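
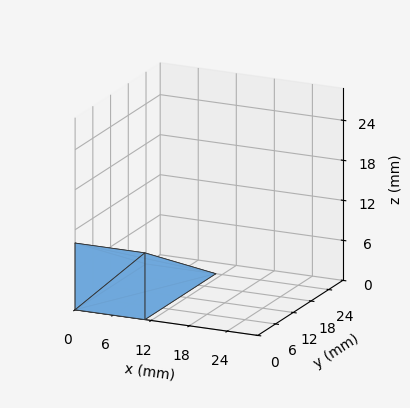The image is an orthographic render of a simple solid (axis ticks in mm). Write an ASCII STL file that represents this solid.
Reading the render: the shape is a wedge (ramp): 11 × 24 mm base, rising to 10 mm along the y=0 edge and sloping linearly to z=0 at y=24 (dimensions read to the nearest mm from the axis ticks). For the STL, each face is triangulated and given an outward normal.

solid part
  facet normal 0.0000 0.0000 -1.0000
    outer loop
      vertex 11.000 24.000 0.000
      vertex 11.000 0.000 0.000
      vertex 0.000 0.000 0.000
    endloop
  endfacet
  facet normal 0.0000 0.0000 -1.0000
    outer loop
      vertex 0.000 24.000 0.000
      vertex 11.000 24.000 0.000
      vertex 0.000 0.000 0.000
    endloop
  endfacet
  facet normal 0.0000 -1.0000 0.0000
    outer loop
      vertex 0.000 0.000 0.000
      vertex 11.000 0.000 0.000
      vertex 11.000 0.000 10.000
    endloop
  endfacet
  facet normal 0.0000 -1.0000 0.0000
    outer loop
      vertex 0.000 0.000 0.000
      vertex 11.000 0.000 10.000
      vertex 0.000 0.000 10.000
    endloop
  endfacet
  facet normal 0.0000 0.3846 0.9231
    outer loop
      vertex 0.000 0.000 10.000
      vertex 11.000 0.000 10.000
      vertex 11.000 24.000 0.000
    endloop
  endfacet
  facet normal 0.0000 0.3846 0.9231
    outer loop
      vertex 0.000 0.000 10.000
      vertex 11.000 24.000 0.000
      vertex 0.000 24.000 0.000
    endloop
  endfacet
  facet normal -1.0000 0.0000 0.0000
    outer loop
      vertex 0.000 0.000 10.000
      vertex 0.000 24.000 0.000
      vertex 0.000 0.000 0.000
    endloop
  endfacet
  facet normal 1.0000 0.0000 0.0000
    outer loop
      vertex 11.000 0.000 0.000
      vertex 11.000 24.000 0.000
      vertex 11.000 0.000 10.000
    endloop
  endfacet
endsolid part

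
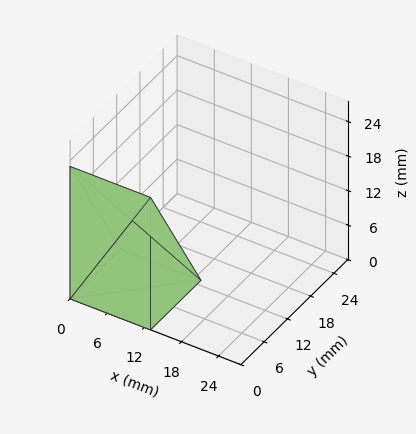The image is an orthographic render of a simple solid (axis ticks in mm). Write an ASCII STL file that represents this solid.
Reading the render: the shape is a wedge (ramp): 13 × 13 mm base, rising to 23 mm along the y=0 edge and sloping linearly to z=0 at y=13 (dimensions read to the nearest mm from the axis ticks). For the STL, each face is triangulated and given an outward normal.

solid part
  facet normal 0.0000 0.0000 -1.0000
    outer loop
      vertex 13.00 13.00 0.00
      vertex 13.00 0.00 0.00
      vertex 0.00 0.00 0.00
    endloop
  endfacet
  facet normal 0.0000 0.0000 -1.0000
    outer loop
      vertex 0.00 13.00 0.00
      vertex 13.00 13.00 0.00
      vertex 0.00 0.00 0.00
    endloop
  endfacet
  facet normal 0.0000 -1.0000 0.0000
    outer loop
      vertex 0.00 0.00 0.00
      vertex 13.00 0.00 0.00
      vertex 13.00 0.00 23.00
    endloop
  endfacet
  facet normal 0.0000 -1.0000 0.0000
    outer loop
      vertex 0.00 0.00 0.00
      vertex 13.00 0.00 23.00
      vertex 0.00 0.00 23.00
    endloop
  endfacet
  facet normal 0.0000 0.8706 0.4921
    outer loop
      vertex 0.00 0.00 23.00
      vertex 13.00 0.00 23.00
      vertex 13.00 13.00 0.00
    endloop
  endfacet
  facet normal 0.0000 0.8706 0.4921
    outer loop
      vertex 0.00 0.00 23.00
      vertex 13.00 13.00 0.00
      vertex 0.00 13.00 0.00
    endloop
  endfacet
  facet normal -1.0000 0.0000 0.0000
    outer loop
      vertex 0.00 0.00 23.00
      vertex 0.00 13.00 0.00
      vertex 0.00 0.00 0.00
    endloop
  endfacet
  facet normal 1.0000 0.0000 0.0000
    outer loop
      vertex 13.00 0.00 0.00
      vertex 13.00 13.00 0.00
      vertex 13.00 0.00 23.00
    endloop
  endfacet
endsolid part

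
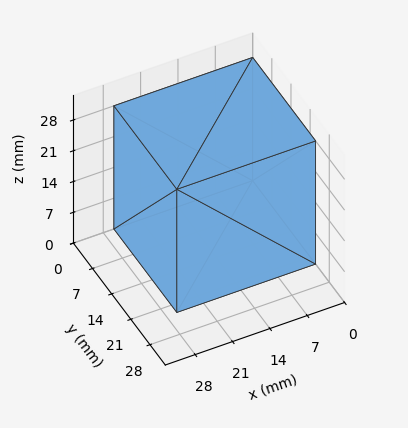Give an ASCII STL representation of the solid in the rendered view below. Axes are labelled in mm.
Reading the render: the shape is a rectangular box, roughly 26 × 23 mm footprint and 28 mm tall (dimensions read to the nearest mm from the axis ticks). For the STL, each face is triangulated and given an outward normal.

solid part
  facet normal 0.0000 0.0000 -1.0000
    outer loop
      vertex 26.0 23.0 0.0
      vertex 26.0 0.0 0.0
      vertex 0.0 0.0 0.0
    endloop
  endfacet
  facet normal 0.0000 0.0000 -1.0000
    outer loop
      vertex 0.0 23.0 0.0
      vertex 26.0 23.0 0.0
      vertex 0.0 0.0 0.0
    endloop
  endfacet
  facet normal 0.0000 0.0000 1.0000
    outer loop
      vertex 0.0 0.0 28.0
      vertex 26.0 0.0 28.0
      vertex 26.0 23.0 28.0
    endloop
  endfacet
  facet normal 0.0000 0.0000 1.0000
    outer loop
      vertex 0.0 0.0 28.0
      vertex 26.0 23.0 28.0
      vertex 0.0 23.0 28.0
    endloop
  endfacet
  facet normal 0.0000 -1.0000 0.0000
    outer loop
      vertex 0.0 0.0 0.0
      vertex 26.0 0.0 0.0
      vertex 26.0 0.0 28.0
    endloop
  endfacet
  facet normal 0.0000 -1.0000 0.0000
    outer loop
      vertex 0.0 0.0 0.0
      vertex 26.0 0.0 28.0
      vertex 0.0 0.0 28.0
    endloop
  endfacet
  facet normal 0.0000 1.0000 0.0000
    outer loop
      vertex 26.0 23.0 28.0
      vertex 26.0 23.0 0.0
      vertex 0.0 23.0 0.0
    endloop
  endfacet
  facet normal 0.0000 1.0000 0.0000
    outer loop
      vertex 0.0 23.0 28.0
      vertex 26.0 23.0 28.0
      vertex 0.0 23.0 0.0
    endloop
  endfacet
  facet normal -1.0000 0.0000 0.0000
    outer loop
      vertex 0.0 23.0 28.0
      vertex 0.0 23.0 0.0
      vertex 0.0 0.0 0.0
    endloop
  endfacet
  facet normal -1.0000 0.0000 0.0000
    outer loop
      vertex 0.0 0.0 28.0
      vertex 0.0 23.0 28.0
      vertex 0.0 0.0 0.0
    endloop
  endfacet
  facet normal 1.0000 0.0000 0.0000
    outer loop
      vertex 26.0 0.0 0.0
      vertex 26.0 23.0 0.0
      vertex 26.0 23.0 28.0
    endloop
  endfacet
  facet normal 1.0000 0.0000 0.0000
    outer loop
      vertex 26.0 0.0 0.0
      vertex 26.0 23.0 28.0
      vertex 26.0 0.0 28.0
    endloop
  endfacet
endsolid part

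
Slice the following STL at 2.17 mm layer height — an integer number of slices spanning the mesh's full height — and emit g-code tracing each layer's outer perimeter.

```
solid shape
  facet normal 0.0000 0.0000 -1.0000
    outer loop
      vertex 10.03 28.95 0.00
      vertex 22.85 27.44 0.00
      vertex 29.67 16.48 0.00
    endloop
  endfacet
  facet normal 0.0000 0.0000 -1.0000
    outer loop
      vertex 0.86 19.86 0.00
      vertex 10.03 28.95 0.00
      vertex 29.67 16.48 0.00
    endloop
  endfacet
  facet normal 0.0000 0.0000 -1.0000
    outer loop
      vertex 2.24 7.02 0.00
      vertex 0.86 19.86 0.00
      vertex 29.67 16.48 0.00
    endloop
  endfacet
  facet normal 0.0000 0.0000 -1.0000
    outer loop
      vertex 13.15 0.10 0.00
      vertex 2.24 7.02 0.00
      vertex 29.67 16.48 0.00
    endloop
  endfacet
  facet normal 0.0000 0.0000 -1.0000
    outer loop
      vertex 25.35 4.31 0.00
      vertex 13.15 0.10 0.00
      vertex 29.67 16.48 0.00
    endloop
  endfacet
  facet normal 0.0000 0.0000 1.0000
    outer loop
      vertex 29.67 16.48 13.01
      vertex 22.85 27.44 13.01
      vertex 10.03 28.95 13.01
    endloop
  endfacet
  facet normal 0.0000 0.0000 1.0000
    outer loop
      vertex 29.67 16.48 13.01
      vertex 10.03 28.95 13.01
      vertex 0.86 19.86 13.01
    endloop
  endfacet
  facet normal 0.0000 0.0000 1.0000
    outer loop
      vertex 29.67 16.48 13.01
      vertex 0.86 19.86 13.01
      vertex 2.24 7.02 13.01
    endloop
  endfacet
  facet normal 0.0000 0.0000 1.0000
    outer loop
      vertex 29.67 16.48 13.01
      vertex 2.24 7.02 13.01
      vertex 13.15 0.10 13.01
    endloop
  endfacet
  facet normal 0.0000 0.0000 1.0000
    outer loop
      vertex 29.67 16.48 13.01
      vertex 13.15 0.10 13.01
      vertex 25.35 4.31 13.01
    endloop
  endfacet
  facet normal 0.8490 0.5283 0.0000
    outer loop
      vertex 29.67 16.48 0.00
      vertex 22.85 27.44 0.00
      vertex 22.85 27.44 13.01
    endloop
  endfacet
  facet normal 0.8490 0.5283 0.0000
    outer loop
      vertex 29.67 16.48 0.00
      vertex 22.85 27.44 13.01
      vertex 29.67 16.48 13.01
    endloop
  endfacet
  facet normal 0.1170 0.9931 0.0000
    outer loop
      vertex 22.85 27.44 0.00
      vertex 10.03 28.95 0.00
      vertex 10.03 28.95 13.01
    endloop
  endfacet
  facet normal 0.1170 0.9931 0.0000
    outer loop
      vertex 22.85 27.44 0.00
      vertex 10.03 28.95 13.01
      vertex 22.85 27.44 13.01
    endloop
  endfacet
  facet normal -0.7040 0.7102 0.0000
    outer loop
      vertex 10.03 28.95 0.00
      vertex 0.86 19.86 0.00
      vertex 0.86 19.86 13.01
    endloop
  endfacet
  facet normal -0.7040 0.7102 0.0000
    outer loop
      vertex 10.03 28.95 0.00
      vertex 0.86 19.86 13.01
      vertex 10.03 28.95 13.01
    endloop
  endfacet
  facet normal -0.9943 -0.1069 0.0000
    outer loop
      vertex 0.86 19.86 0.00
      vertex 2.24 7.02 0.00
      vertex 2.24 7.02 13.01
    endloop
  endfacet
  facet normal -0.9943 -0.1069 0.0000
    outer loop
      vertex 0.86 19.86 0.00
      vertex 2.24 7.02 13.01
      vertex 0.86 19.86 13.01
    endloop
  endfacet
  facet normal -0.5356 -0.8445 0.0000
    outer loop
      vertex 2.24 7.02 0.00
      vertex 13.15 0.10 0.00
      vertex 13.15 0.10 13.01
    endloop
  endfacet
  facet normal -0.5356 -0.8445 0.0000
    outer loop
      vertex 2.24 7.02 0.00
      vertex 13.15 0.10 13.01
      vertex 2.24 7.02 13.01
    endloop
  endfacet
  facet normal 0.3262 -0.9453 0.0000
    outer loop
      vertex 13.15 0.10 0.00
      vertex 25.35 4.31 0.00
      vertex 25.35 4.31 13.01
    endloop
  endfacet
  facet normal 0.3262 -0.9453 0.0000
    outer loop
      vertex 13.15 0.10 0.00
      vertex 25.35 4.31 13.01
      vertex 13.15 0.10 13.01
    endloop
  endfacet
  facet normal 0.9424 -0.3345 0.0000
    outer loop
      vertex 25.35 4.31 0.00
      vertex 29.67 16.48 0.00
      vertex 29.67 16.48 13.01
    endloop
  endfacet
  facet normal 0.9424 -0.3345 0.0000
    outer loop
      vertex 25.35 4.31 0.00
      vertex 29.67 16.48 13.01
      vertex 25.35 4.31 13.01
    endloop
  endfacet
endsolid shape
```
; perimeter-only toolpath
G21 ; units = mm
G90 ; absolute positioning
G28 ; home
; layer 1
G0 Z2.17
G0 X29.67 Y16.48
G1 X22.85 Y27.44
G1 X10.03 Y28.95
G1 X0.86 Y19.86
G1 X2.24 Y7.02
G1 X13.15 Y0.10
G1 X25.35 Y4.31
G1 X29.67 Y16.48
; layer 2
G0 Z4.34
G0 X29.67 Y16.48
G1 X22.85 Y27.44
G1 X10.03 Y28.95
G1 X0.86 Y19.86
G1 X2.24 Y7.02
G1 X13.15 Y0.10
G1 X25.35 Y4.31
G1 X29.67 Y16.48
; layer 3
G0 Z6.51
G0 X29.67 Y16.48
G1 X22.85 Y27.44
G1 X10.03 Y28.95
G1 X0.86 Y19.86
G1 X2.24 Y7.02
G1 X13.15 Y0.10
G1 X25.35 Y4.31
G1 X29.67 Y16.48
; layer 4
G0 Z8.67
G0 X29.67 Y16.48
G1 X22.85 Y27.44
G1 X10.03 Y28.95
G1 X0.86 Y19.86
G1 X2.24 Y7.02
G1 X13.15 Y0.10
G1 X25.35 Y4.31
G1 X29.67 Y16.48
; layer 5
G0 Z10.84
G0 X29.67 Y16.48
G1 X22.85 Y27.44
G1 X10.03 Y28.95
G1 X0.86 Y19.86
G1 X2.24 Y7.02
G1 X13.15 Y0.10
G1 X25.35 Y4.31
G1 X29.67 Y16.48
; layer 6
G0 Z13.01
G0 X29.67 Y16.48
G1 X22.85 Y27.44
G1 X10.03 Y28.95
G1 X0.86 Y19.86
G1 X2.24 Y7.02
G1 X13.15 Y0.10
G1 X25.35 Y4.31
G1 X29.67 Y16.48
M2 ; end

The solid is a regular 7-sided prism (a cylinder approximated with 7 flat sides), circumscribed radius ≈ 14.9 mm, height ≈ 13 mm. Slicing at Δz = 2.17 mm — 6 equal slices spanning the solid's height, so layer i sits at z = i·h/6 — gives 6 non-empty perimeters. Each is a 7-segment closed polygon; G0 lifts to the layer z and rapids to the start vertex, then G1 traces the edges.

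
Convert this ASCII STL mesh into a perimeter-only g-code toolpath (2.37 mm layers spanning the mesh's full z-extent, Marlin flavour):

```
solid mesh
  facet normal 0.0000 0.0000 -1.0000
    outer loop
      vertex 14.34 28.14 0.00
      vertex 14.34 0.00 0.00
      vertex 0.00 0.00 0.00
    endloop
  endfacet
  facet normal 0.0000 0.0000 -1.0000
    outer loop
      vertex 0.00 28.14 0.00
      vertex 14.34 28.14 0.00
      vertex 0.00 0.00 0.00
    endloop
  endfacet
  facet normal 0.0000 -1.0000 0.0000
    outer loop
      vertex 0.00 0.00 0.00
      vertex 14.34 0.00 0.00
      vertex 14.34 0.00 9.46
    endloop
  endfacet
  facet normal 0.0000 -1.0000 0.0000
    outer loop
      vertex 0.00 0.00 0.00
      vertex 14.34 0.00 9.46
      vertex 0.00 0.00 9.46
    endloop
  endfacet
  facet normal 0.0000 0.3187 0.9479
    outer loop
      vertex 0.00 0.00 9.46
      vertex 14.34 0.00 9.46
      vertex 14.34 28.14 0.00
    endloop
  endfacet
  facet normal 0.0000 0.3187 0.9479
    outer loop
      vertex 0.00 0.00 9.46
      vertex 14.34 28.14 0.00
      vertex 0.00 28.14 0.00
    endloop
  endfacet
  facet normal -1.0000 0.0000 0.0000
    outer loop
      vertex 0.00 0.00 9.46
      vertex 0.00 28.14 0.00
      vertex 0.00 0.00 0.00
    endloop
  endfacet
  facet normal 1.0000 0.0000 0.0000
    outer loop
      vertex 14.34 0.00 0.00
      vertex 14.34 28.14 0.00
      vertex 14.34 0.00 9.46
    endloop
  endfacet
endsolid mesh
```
; perimeter-only toolpath
G21 ; units = mm
G90 ; absolute positioning
G28 ; home
; layer 1
G0 Z2.37
G0 X0.00 Y0.00
G1 X14.34 Y0.00
G1 X14.34 Y21.11
G1 X0.00 Y21.11
G1 X0.00 Y0.00
; layer 2
G0 Z4.73
G0 X0.00 Y0.00
G1 X14.34 Y0.00
G1 X14.34 Y14.07
G1 X0.00 Y14.07
G1 X0.00 Y0.00
; layer 3
G0 Z7.10
G0 X0.00 Y0.00
G1 X14.34 Y0.00
G1 X14.34 Y7.04
G1 X0.00 Y7.04
G1 X0.00 Y0.00
M2 ; end

The solid is a wedge (ramp): 14.3 × 28.1 mm base, rising to 9.46 mm along the y=0 edge and sloping linearly to z=0 at y=28.1. Slicing at Δz = 2.37 mm — 4 equal slices spanning the solid's height, so layer i sits at z = i·h/4 — gives 3 non-empty perimeters. Each is a 4-segment closed polygon; G0 lifts to the layer z and rapids to the start vertex, then G1 traces the edges. The cross-section shrinks linearly with z (the slice at the apex is degenerate and omitted).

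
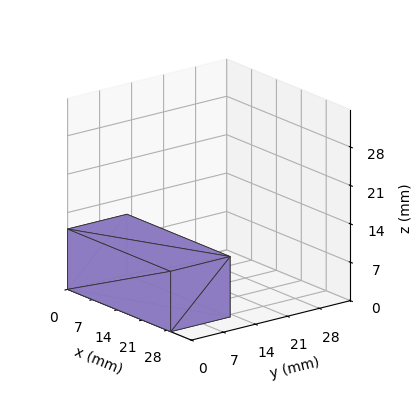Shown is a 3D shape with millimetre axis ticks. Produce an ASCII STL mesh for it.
Reading the render: the shape is a rectangular box, roughly 29 × 13 mm footprint and 11 mm tall (dimensions read to the nearest mm from the axis ticks). For the STL, each face is triangulated and given an outward normal.

solid part
  facet normal 0.0000 0.0000 -1.0000
    outer loop
      vertex 29.0 13.0 0.0
      vertex 29.0 0.0 0.0
      vertex 0.0 0.0 0.0
    endloop
  endfacet
  facet normal 0.0000 0.0000 -1.0000
    outer loop
      vertex 0.0 13.0 0.0
      vertex 29.0 13.0 0.0
      vertex 0.0 0.0 0.0
    endloop
  endfacet
  facet normal 0.0000 0.0000 1.0000
    outer loop
      vertex 0.0 0.0 11.0
      vertex 29.0 0.0 11.0
      vertex 29.0 13.0 11.0
    endloop
  endfacet
  facet normal 0.0000 0.0000 1.0000
    outer loop
      vertex 0.0 0.0 11.0
      vertex 29.0 13.0 11.0
      vertex 0.0 13.0 11.0
    endloop
  endfacet
  facet normal 0.0000 -1.0000 0.0000
    outer loop
      vertex 0.0 0.0 0.0
      vertex 29.0 0.0 0.0
      vertex 29.0 0.0 11.0
    endloop
  endfacet
  facet normal 0.0000 -1.0000 0.0000
    outer loop
      vertex 0.0 0.0 0.0
      vertex 29.0 0.0 11.0
      vertex 0.0 0.0 11.0
    endloop
  endfacet
  facet normal 0.0000 1.0000 0.0000
    outer loop
      vertex 29.0 13.0 11.0
      vertex 29.0 13.0 0.0
      vertex 0.0 13.0 0.0
    endloop
  endfacet
  facet normal 0.0000 1.0000 0.0000
    outer loop
      vertex 0.0 13.0 11.0
      vertex 29.0 13.0 11.0
      vertex 0.0 13.0 0.0
    endloop
  endfacet
  facet normal -1.0000 0.0000 0.0000
    outer loop
      vertex 0.0 13.0 11.0
      vertex 0.0 13.0 0.0
      vertex 0.0 0.0 0.0
    endloop
  endfacet
  facet normal -1.0000 0.0000 0.0000
    outer loop
      vertex 0.0 0.0 11.0
      vertex 0.0 13.0 11.0
      vertex 0.0 0.0 0.0
    endloop
  endfacet
  facet normal 1.0000 0.0000 0.0000
    outer loop
      vertex 29.0 0.0 0.0
      vertex 29.0 13.0 0.0
      vertex 29.0 13.0 11.0
    endloop
  endfacet
  facet normal 1.0000 0.0000 0.0000
    outer loop
      vertex 29.0 0.0 0.0
      vertex 29.0 13.0 11.0
      vertex 29.0 0.0 11.0
    endloop
  endfacet
endsolid part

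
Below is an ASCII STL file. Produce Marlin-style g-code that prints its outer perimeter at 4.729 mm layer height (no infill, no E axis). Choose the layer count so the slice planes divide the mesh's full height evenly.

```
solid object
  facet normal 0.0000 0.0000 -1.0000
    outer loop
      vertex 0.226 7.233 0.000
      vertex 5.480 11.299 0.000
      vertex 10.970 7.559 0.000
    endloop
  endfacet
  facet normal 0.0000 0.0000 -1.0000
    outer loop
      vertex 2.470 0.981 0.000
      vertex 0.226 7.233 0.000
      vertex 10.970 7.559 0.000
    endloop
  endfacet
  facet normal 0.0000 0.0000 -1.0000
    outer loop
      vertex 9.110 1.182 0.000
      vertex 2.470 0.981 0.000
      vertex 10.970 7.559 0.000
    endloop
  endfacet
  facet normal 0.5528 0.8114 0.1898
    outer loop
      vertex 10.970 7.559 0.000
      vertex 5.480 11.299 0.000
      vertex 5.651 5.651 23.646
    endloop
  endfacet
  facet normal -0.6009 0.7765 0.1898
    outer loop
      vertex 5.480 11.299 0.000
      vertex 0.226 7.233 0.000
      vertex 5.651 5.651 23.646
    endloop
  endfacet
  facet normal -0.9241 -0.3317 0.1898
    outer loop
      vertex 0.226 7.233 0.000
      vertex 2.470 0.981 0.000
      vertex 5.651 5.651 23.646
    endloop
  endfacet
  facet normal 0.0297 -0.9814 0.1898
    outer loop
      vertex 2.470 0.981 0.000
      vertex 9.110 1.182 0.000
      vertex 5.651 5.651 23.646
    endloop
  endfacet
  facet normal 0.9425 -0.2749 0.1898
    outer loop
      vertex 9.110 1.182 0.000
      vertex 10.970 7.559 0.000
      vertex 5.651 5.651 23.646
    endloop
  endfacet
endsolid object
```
; perimeter-only toolpath
G21 ; units = mm
G90 ; absolute positioning
G28 ; home
; layer 1
G0 Z4.729
G0 X9.906 Y7.177
G1 X5.514 Y10.169
G1 X1.311 Y6.917
G1 X3.106 Y1.915
G1 X8.418 Y2.076
G1 X9.906 Y7.177
; layer 2
G0 Z9.458
G0 X8.842 Y6.796
G1 X5.548 Y9.040
G1 X2.396 Y6.600
G1 X3.742 Y2.849
G1 X7.726 Y2.970
G1 X8.842 Y6.796
; layer 3
G0 Z14.188
G0 X7.779 Y6.414
G1 X5.583 Y7.910
G1 X3.481 Y6.284
G1 X4.379 Y3.783
G1 X7.035 Y3.863
G1 X7.779 Y6.414
; layer 4
G0 Z18.917
G0 X6.715 Y6.033
G1 X5.617 Y6.781
G1 X4.566 Y5.967
G1 X5.015 Y4.717
G1 X6.343 Y4.757
G1 X6.715 Y6.033
M2 ; end

The solid is a regular 5-sided pyramid, base circumscribed radius ≈ 5.65 mm, apex at z ≈ 23.6 mm. Slicing at Δz = 4.729 mm — 5 equal slices spanning the solid's height, so layer i sits at z = i·h/5 — gives 4 non-empty perimeters. Each is a 5-segment closed polygon; G0 lifts to the layer z and rapids to the start vertex, then G1 traces the edges. The cross-section shrinks linearly with z (the slice at the apex is degenerate and omitted).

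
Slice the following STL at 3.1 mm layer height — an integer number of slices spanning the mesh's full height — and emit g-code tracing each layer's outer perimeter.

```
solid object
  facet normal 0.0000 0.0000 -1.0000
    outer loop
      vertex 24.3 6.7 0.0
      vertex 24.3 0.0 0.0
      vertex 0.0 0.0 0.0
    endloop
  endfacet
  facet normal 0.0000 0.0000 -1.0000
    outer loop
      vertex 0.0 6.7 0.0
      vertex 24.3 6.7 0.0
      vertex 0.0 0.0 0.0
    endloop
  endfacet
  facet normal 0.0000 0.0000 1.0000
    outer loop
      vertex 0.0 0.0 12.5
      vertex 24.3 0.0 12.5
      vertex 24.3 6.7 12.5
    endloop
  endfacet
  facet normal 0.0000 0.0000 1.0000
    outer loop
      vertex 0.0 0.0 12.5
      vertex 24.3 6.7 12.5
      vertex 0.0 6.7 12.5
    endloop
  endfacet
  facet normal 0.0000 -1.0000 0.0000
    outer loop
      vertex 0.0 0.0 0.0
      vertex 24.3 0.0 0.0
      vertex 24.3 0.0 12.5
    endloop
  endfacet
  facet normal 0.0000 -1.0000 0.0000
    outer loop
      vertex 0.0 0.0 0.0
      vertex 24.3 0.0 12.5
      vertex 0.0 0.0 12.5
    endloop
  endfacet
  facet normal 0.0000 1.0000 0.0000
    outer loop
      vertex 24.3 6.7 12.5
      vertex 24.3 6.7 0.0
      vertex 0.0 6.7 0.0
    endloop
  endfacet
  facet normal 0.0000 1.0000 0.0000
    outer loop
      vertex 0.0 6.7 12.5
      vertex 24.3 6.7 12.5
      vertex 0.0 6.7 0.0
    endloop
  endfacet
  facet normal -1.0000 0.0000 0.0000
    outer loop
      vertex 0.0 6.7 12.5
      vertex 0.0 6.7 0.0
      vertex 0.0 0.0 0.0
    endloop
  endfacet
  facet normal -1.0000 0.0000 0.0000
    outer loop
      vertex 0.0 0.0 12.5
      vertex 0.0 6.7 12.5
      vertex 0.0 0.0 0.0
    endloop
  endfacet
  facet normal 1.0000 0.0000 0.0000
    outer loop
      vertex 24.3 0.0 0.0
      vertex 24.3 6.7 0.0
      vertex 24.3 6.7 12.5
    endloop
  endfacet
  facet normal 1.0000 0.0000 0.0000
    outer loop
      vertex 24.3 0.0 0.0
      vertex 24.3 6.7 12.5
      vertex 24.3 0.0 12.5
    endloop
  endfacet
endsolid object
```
; perimeter-only toolpath
G21 ; units = mm
G90 ; absolute positioning
G28 ; home
; layer 1
G0 Z3.1
G0 X0.0 Y0.0
G1 X24.3 Y0.0
G1 X24.3 Y6.7
G1 X0.0 Y6.7
G1 X0.0 Y0.0
; layer 2
G0 Z6.2
G0 X0.0 Y0.0
G1 X24.3 Y0.0
G1 X24.3 Y6.7
G1 X0.0 Y6.7
G1 X0.0 Y0.0
; layer 3
G0 Z9.4
G0 X0.0 Y0.0
G1 X24.3 Y0.0
G1 X24.3 Y6.7
G1 X0.0 Y6.7
G1 X0.0 Y0.0
; layer 4
G0 Z12.5
G0 X0.0 Y0.0
G1 X24.3 Y0.0
G1 X24.3 Y6.7
G1 X0.0 Y6.7
G1 X0.0 Y0.0
M2 ; end

The solid is a rectangular box, roughly 24.3 × 6.7 mm footprint and 12.5 mm tall. Slicing at Δz = 3.1 mm — 4 equal slices spanning the solid's height, so layer i sits at z = i·h/4 — gives 4 non-empty perimeters. Each is a 4-segment closed polygon; G0 lifts to the layer z and rapids to the start vertex, then G1 traces the edges.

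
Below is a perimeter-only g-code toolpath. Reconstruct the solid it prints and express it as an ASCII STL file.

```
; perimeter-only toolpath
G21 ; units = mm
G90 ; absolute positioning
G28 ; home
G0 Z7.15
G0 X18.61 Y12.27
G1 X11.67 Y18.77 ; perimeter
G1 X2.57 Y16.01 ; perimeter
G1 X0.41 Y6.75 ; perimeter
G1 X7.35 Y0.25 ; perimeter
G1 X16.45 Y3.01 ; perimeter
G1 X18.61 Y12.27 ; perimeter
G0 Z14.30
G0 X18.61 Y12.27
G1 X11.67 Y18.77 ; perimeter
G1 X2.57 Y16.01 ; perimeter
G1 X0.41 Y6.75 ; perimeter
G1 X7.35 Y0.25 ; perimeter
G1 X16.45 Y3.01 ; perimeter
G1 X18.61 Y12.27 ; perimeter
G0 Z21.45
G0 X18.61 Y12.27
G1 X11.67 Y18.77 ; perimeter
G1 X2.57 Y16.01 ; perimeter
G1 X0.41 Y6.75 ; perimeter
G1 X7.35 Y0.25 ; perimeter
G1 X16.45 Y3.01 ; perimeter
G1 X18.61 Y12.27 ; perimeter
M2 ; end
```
solid part
  facet normal 0.0000 0.0000 -1.0000
    outer loop
      vertex 2.57 16.01 0.00
      vertex 11.67 18.77 0.00
      vertex 18.61 12.27 0.00
    endloop
  endfacet
  facet normal 0.0000 0.0000 -1.0000
    outer loop
      vertex 0.41 6.75 0.00
      vertex 2.57 16.01 0.00
      vertex 18.61 12.27 0.00
    endloop
  endfacet
  facet normal 0.0000 0.0000 -1.0000
    outer loop
      vertex 7.35 0.25 0.00
      vertex 0.41 6.75 0.00
      vertex 18.61 12.27 0.00
    endloop
  endfacet
  facet normal 0.0000 0.0000 -1.0000
    outer loop
      vertex 16.45 3.01 0.00
      vertex 7.35 0.25 0.00
      vertex 18.61 12.27 0.00
    endloop
  endfacet
  facet normal 0.0000 0.0000 1.0000
    outer loop
      vertex 18.61 12.27 21.45
      vertex 11.67 18.77 21.45
      vertex 2.57 16.01 21.45
    endloop
  endfacet
  facet normal 0.0000 0.0000 1.0000
    outer loop
      vertex 18.61 12.27 21.45
      vertex 2.57 16.01 21.45
      vertex 0.41 6.75 21.45
    endloop
  endfacet
  facet normal 0.0000 0.0000 1.0000
    outer loop
      vertex 18.61 12.27 21.45
      vertex 0.41 6.75 21.45
      vertex 7.35 0.25 21.45
    endloop
  endfacet
  facet normal 0.0000 0.0000 1.0000
    outer loop
      vertex 18.61 12.27 21.45
      vertex 7.35 0.25 21.45
      vertex 16.45 3.01 21.45
    endloop
  endfacet
  facet normal 0.6836 0.7299 0.0000
    outer loop
      vertex 18.61 12.27 0.00
      vertex 11.67 18.77 0.00
      vertex 11.67 18.77 21.45
    endloop
  endfacet
  facet normal 0.6836 0.7299 0.0000
    outer loop
      vertex 18.61 12.27 0.00
      vertex 11.67 18.77 21.45
      vertex 18.61 12.27 21.45
    endloop
  endfacet
  facet normal -0.2902 0.9570 0.0000
    outer loop
      vertex 11.67 18.77 0.00
      vertex 2.57 16.01 0.00
      vertex 2.57 16.01 21.45
    endloop
  endfacet
  facet normal -0.2902 0.9570 0.0000
    outer loop
      vertex 11.67 18.77 0.00
      vertex 2.57 16.01 21.45
      vertex 11.67 18.77 21.45
    endloop
  endfacet
  facet normal -0.9739 0.2272 0.0000
    outer loop
      vertex 2.57 16.01 0.00
      vertex 0.41 6.75 0.00
      vertex 0.41 6.75 21.45
    endloop
  endfacet
  facet normal -0.9739 0.2272 0.0000
    outer loop
      vertex 2.57 16.01 0.00
      vertex 0.41 6.75 21.45
      vertex 2.57 16.01 21.45
    endloop
  endfacet
  facet normal -0.6836 -0.7299 0.0000
    outer loop
      vertex 0.41 6.75 0.00
      vertex 7.35 0.25 0.00
      vertex 7.35 0.25 21.45
    endloop
  endfacet
  facet normal -0.6836 -0.7299 0.0000
    outer loop
      vertex 0.41 6.75 0.00
      vertex 7.35 0.25 21.45
      vertex 0.41 6.75 21.45
    endloop
  endfacet
  facet normal 0.2902 -0.9570 0.0000
    outer loop
      vertex 7.35 0.25 0.00
      vertex 16.45 3.01 0.00
      vertex 16.45 3.01 21.45
    endloop
  endfacet
  facet normal 0.2902 -0.9570 0.0000
    outer loop
      vertex 7.35 0.25 0.00
      vertex 16.45 3.01 21.45
      vertex 7.35 0.25 21.45
    endloop
  endfacet
  facet normal 0.9739 -0.2272 0.0000
    outer loop
      vertex 16.45 3.01 0.00
      vertex 18.61 12.27 0.00
      vertex 18.61 12.27 21.45
    endloop
  endfacet
  facet normal 0.9739 -0.2272 0.0000
    outer loop
      vertex 16.45 3.01 0.00
      vertex 18.61 12.27 21.45
      vertex 16.45 3.01 21.45
    endloop
  endfacet
endsolid part

The G0 Z moves step by Δz≈7.15 mm. Every layer's G1 loop is the same polygon, so the solid is a straight extrusion of it from z=0 to z≈21.4. Closing with flat bottom and top caps and triangulating gives 20 facets — a regular 6-sided prism (a cylinder approximated with 6 flat sides), circumscribed radius ≈ 9.51 mm, height ≈ 21.4 mm.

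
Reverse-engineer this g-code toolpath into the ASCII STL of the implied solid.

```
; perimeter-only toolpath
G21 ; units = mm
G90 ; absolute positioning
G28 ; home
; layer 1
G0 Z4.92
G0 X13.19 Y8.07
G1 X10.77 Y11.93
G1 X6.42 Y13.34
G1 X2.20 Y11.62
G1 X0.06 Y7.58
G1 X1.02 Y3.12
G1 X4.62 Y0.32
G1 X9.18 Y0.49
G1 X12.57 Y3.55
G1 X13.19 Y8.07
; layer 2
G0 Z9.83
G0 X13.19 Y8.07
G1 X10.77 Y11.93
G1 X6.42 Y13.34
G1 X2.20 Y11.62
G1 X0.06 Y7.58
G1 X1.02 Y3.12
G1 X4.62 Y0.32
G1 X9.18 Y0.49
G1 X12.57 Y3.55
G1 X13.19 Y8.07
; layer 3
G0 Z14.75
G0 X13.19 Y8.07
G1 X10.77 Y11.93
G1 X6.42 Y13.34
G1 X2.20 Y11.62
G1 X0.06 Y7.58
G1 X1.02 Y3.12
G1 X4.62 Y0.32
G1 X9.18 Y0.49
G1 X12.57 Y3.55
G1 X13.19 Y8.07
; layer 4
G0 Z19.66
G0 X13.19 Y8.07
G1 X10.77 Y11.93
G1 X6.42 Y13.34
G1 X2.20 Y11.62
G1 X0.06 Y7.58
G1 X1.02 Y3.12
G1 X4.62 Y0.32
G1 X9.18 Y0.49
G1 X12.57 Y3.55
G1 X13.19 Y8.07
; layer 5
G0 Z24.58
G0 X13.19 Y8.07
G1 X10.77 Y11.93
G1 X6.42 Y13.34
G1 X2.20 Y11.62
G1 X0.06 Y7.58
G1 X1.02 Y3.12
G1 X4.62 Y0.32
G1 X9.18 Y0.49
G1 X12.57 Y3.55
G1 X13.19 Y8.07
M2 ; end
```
solid part
  facet normal 0.0000 0.0000 -1.0000
    outer loop
      vertex 6.42 13.34 0.00
      vertex 10.77 11.93 0.00
      vertex 13.19 8.07 0.00
    endloop
  endfacet
  facet normal 0.0000 0.0000 -1.0000
    outer loop
      vertex 2.20 11.62 0.00
      vertex 6.42 13.34 0.00
      vertex 13.19 8.07 0.00
    endloop
  endfacet
  facet normal 0.0000 0.0000 -1.0000
    outer loop
      vertex 0.06 7.58 0.00
      vertex 2.20 11.62 0.00
      vertex 13.19 8.07 0.00
    endloop
  endfacet
  facet normal 0.0000 0.0000 -1.0000
    outer loop
      vertex 1.02 3.12 0.00
      vertex 0.06 7.58 0.00
      vertex 13.19 8.07 0.00
    endloop
  endfacet
  facet normal 0.0000 0.0000 -1.0000
    outer loop
      vertex 4.62 0.32 0.00
      vertex 1.02 3.12 0.00
      vertex 13.19 8.07 0.00
    endloop
  endfacet
  facet normal 0.0000 0.0000 -1.0000
    outer loop
      vertex 9.18 0.49 0.00
      vertex 4.62 0.32 0.00
      vertex 13.19 8.07 0.00
    endloop
  endfacet
  facet normal 0.0000 0.0000 -1.0000
    outer loop
      vertex 12.57 3.55 0.00
      vertex 9.18 0.49 0.00
      vertex 13.19 8.07 0.00
    endloop
  endfacet
  facet normal 0.0000 0.0000 1.0000
    outer loop
      vertex 13.19 8.07 24.58
      vertex 10.77 11.93 24.58
      vertex 6.42 13.34 24.58
    endloop
  endfacet
  facet normal 0.0000 0.0000 1.0000
    outer loop
      vertex 13.19 8.07 24.58
      vertex 6.42 13.34 24.58
      vertex 2.20 11.62 24.58
    endloop
  endfacet
  facet normal 0.0000 0.0000 1.0000
    outer loop
      vertex 13.19 8.07 24.58
      vertex 2.20 11.62 24.58
      vertex 0.06 7.58 24.58
    endloop
  endfacet
  facet normal 0.0000 0.0000 1.0000
    outer loop
      vertex 13.19 8.07 24.58
      vertex 0.06 7.58 24.58
      vertex 1.02 3.12 24.58
    endloop
  endfacet
  facet normal 0.0000 0.0000 1.0000
    outer loop
      vertex 13.19 8.07 24.58
      vertex 1.02 3.12 24.58
      vertex 4.62 0.32 24.58
    endloop
  endfacet
  facet normal 0.0000 0.0000 1.0000
    outer loop
      vertex 13.19 8.07 24.58
      vertex 4.62 0.32 24.58
      vertex 9.18 0.49 24.58
    endloop
  endfacet
  facet normal 0.0000 0.0000 1.0000
    outer loop
      vertex 13.19 8.07 24.58
      vertex 9.18 0.49 24.58
      vertex 12.57 3.55 24.58
    endloop
  endfacet
  facet normal 0.8473 0.5312 0.0000
    outer loop
      vertex 13.19 8.07 0.00
      vertex 10.77 11.93 0.00
      vertex 10.77 11.93 24.58
    endloop
  endfacet
  facet normal 0.8473 0.5312 0.0000
    outer loop
      vertex 13.19 8.07 0.00
      vertex 10.77 11.93 24.58
      vertex 13.19 8.07 24.58
    endloop
  endfacet
  facet normal 0.3083 0.9513 0.0000
    outer loop
      vertex 10.77 11.93 0.00
      vertex 6.42 13.34 0.00
      vertex 6.42 13.34 24.58
    endloop
  endfacet
  facet normal 0.3083 0.9513 0.0000
    outer loop
      vertex 10.77 11.93 0.00
      vertex 6.42 13.34 24.58
      vertex 10.77 11.93 24.58
    endloop
  endfacet
  facet normal -0.3774 0.9260 0.0000
    outer loop
      vertex 6.42 13.34 0.00
      vertex 2.20 11.62 0.00
      vertex 2.20 11.62 24.58
    endloop
  endfacet
  facet normal -0.3774 0.9260 0.0000
    outer loop
      vertex 6.42 13.34 0.00
      vertex 2.20 11.62 24.58
      vertex 6.42 13.34 24.58
    endloop
  endfacet
  facet normal -0.8837 0.4681 0.0000
    outer loop
      vertex 2.20 11.62 0.00
      vertex 0.06 7.58 0.00
      vertex 0.06 7.58 24.58
    endloop
  endfacet
  facet normal -0.8837 0.4681 0.0000
    outer loop
      vertex 2.20 11.62 0.00
      vertex 0.06 7.58 24.58
      vertex 2.20 11.62 24.58
    endloop
  endfacet
  facet normal -0.9776 -0.2104 0.0000
    outer loop
      vertex 0.06 7.58 0.00
      vertex 1.02 3.12 0.00
      vertex 1.02 3.12 24.58
    endloop
  endfacet
  facet normal -0.9776 -0.2104 0.0000
    outer loop
      vertex 0.06 7.58 0.00
      vertex 1.02 3.12 24.58
      vertex 0.06 7.58 24.58
    endloop
  endfacet
  facet normal -0.6139 -0.7894 0.0000
    outer loop
      vertex 1.02 3.12 0.00
      vertex 4.62 0.32 0.00
      vertex 4.62 0.32 24.58
    endloop
  endfacet
  facet normal -0.6139 -0.7894 0.0000
    outer loop
      vertex 1.02 3.12 0.00
      vertex 4.62 0.32 24.58
      vertex 1.02 3.12 24.58
    endloop
  endfacet
  facet normal 0.0373 -0.9993 0.0000
    outer loop
      vertex 4.62 0.32 0.00
      vertex 9.18 0.49 0.00
      vertex 9.18 0.49 24.58
    endloop
  endfacet
  facet normal 0.0373 -0.9993 0.0000
    outer loop
      vertex 4.62 0.32 0.00
      vertex 9.18 0.49 24.58
      vertex 4.62 0.32 24.58
    endloop
  endfacet
  facet normal 0.6701 -0.7423 0.0000
    outer loop
      vertex 9.18 0.49 0.00
      vertex 12.57 3.55 0.00
      vertex 12.57 3.55 24.58
    endloop
  endfacet
  facet normal 0.6701 -0.7423 0.0000
    outer loop
      vertex 9.18 0.49 0.00
      vertex 12.57 3.55 24.58
      vertex 9.18 0.49 24.58
    endloop
  endfacet
  facet normal 0.9907 -0.1359 0.0000
    outer loop
      vertex 12.57 3.55 0.00
      vertex 13.19 8.07 0.00
      vertex 13.19 8.07 24.58
    endloop
  endfacet
  facet normal 0.9907 -0.1359 0.0000
    outer loop
      vertex 12.57 3.55 0.00
      vertex 13.19 8.07 24.58
      vertex 12.57 3.55 24.58
    endloop
  endfacet
endsolid part

The G0 Z moves step by Δz≈4.92 mm. Every layer's G1 loop is the same polygon, so the solid is a straight extrusion of it from z=0 to z≈24.6. Closing with flat bottom and top caps and triangulating gives 32 facets — a regular 9-sided prism (a cylinder approximated with 9 flat sides), circumscribed radius ≈ 6.67 mm, height ≈ 24.6 mm.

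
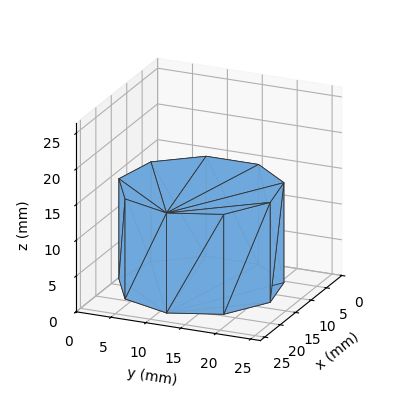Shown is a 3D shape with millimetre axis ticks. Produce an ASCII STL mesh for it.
Reading the render: the shape is a regular 9-sided prism (a cylinder approximated with 9 flat sides), circumscribed radius ≈ 11 mm, height ≈ 14 mm (dimensions read to the nearest mm from the axis ticks). For the STL, each face is triangulated and given an outward normal.

solid part
  facet normal 0.0000 0.0000 -1.0000
    outer loop
      vertex 12.910 21.833 0.000
      vertex 19.426 18.071 0.000
      vertex 22.000 11.000 0.000
    endloop
  endfacet
  facet normal 0.0000 0.0000 -1.0000
    outer loop
      vertex 5.500 20.526 0.000
      vertex 12.910 21.833 0.000
      vertex 22.000 11.000 0.000
    endloop
  endfacet
  facet normal 0.0000 0.0000 -1.0000
    outer loop
      vertex 0.663 14.762 0.000
      vertex 5.500 20.526 0.000
      vertex 22.000 11.000 0.000
    endloop
  endfacet
  facet normal 0.0000 0.0000 -1.0000
    outer loop
      vertex 0.663 7.238 0.000
      vertex 0.663 14.762 0.000
      vertex 22.000 11.000 0.000
    endloop
  endfacet
  facet normal 0.0000 0.0000 -1.0000
    outer loop
      vertex 5.500 1.474 0.000
      vertex 0.663 7.238 0.000
      vertex 22.000 11.000 0.000
    endloop
  endfacet
  facet normal 0.0000 0.0000 -1.0000
    outer loop
      vertex 12.910 0.167 0.000
      vertex 5.500 1.474 0.000
      vertex 22.000 11.000 0.000
    endloop
  endfacet
  facet normal 0.0000 0.0000 -1.0000
    outer loop
      vertex 19.426 3.929 0.000
      vertex 12.910 0.167 0.000
      vertex 22.000 11.000 0.000
    endloop
  endfacet
  facet normal 0.0000 0.0000 1.0000
    outer loop
      vertex 22.000 11.000 14.000
      vertex 19.426 18.071 14.000
      vertex 12.910 21.833 14.000
    endloop
  endfacet
  facet normal 0.0000 0.0000 1.0000
    outer loop
      vertex 22.000 11.000 14.000
      vertex 12.910 21.833 14.000
      vertex 5.500 20.526 14.000
    endloop
  endfacet
  facet normal 0.0000 0.0000 1.0000
    outer loop
      vertex 22.000 11.000 14.000
      vertex 5.500 20.526 14.000
      vertex 0.663 14.762 14.000
    endloop
  endfacet
  facet normal 0.0000 0.0000 1.0000
    outer loop
      vertex 22.000 11.000 14.000
      vertex 0.663 14.762 14.000
      vertex 0.663 7.238 14.000
    endloop
  endfacet
  facet normal 0.0000 0.0000 1.0000
    outer loop
      vertex 22.000 11.000 14.000
      vertex 0.663 7.238 14.000
      vertex 5.500 1.474 14.000
    endloop
  endfacet
  facet normal 0.0000 0.0000 1.0000
    outer loop
      vertex 22.000 11.000 14.000
      vertex 5.500 1.474 14.000
      vertex 12.910 0.167 14.000
    endloop
  endfacet
  facet normal 0.0000 0.0000 1.0000
    outer loop
      vertex 22.000 11.000 14.000
      vertex 12.910 0.167 14.000
      vertex 19.426 3.929 14.000
    endloop
  endfacet
  facet normal 0.9397 0.3421 0.0000
    outer loop
      vertex 22.000 11.000 0.000
      vertex 19.426 18.071 0.000
      vertex 19.426 18.071 14.000
    endloop
  endfacet
  facet normal 0.9397 0.3421 0.0000
    outer loop
      vertex 22.000 11.000 0.000
      vertex 19.426 18.071 14.000
      vertex 22.000 11.000 14.000
    endloop
  endfacet
  facet normal 0.5000 0.8660 0.0000
    outer loop
      vertex 19.426 18.071 0.000
      vertex 12.910 21.833 0.000
      vertex 12.910 21.833 14.000
    endloop
  endfacet
  facet normal 0.5000 0.8660 0.0000
    outer loop
      vertex 19.426 18.071 0.000
      vertex 12.910 21.833 14.000
      vertex 19.426 18.071 14.000
    endloop
  endfacet
  facet normal -0.1737 0.9848 0.0000
    outer loop
      vertex 12.910 21.833 0.000
      vertex 5.500 20.526 0.000
      vertex 5.500 20.526 14.000
    endloop
  endfacet
  facet normal -0.1737 0.9848 0.0000
    outer loop
      vertex 12.910 21.833 0.000
      vertex 5.500 20.526 14.000
      vertex 12.910 21.833 14.000
    endloop
  endfacet
  facet normal -0.7660 0.6428 0.0000
    outer loop
      vertex 5.500 20.526 0.000
      vertex 0.663 14.762 0.000
      vertex 0.663 14.762 14.000
    endloop
  endfacet
  facet normal -0.7660 0.6428 0.0000
    outer loop
      vertex 5.500 20.526 0.000
      vertex 0.663 14.762 14.000
      vertex 5.500 20.526 14.000
    endloop
  endfacet
  facet normal -1.0000 0.0000 0.0000
    outer loop
      vertex 0.663 14.762 0.000
      vertex 0.663 7.238 0.000
      vertex 0.663 7.238 14.000
    endloop
  endfacet
  facet normal -1.0000 0.0000 0.0000
    outer loop
      vertex 0.663 14.762 0.000
      vertex 0.663 7.238 14.000
      vertex 0.663 14.762 14.000
    endloop
  endfacet
  facet normal -0.7660 -0.6428 0.0000
    outer loop
      vertex 0.663 7.238 0.000
      vertex 5.500 1.474 0.000
      vertex 5.500 1.474 14.000
    endloop
  endfacet
  facet normal -0.7660 -0.6428 0.0000
    outer loop
      vertex 0.663 7.238 0.000
      vertex 5.500 1.474 14.000
      vertex 0.663 7.238 14.000
    endloop
  endfacet
  facet normal -0.1737 -0.9848 0.0000
    outer loop
      vertex 5.500 1.474 0.000
      vertex 12.910 0.167 0.000
      vertex 12.910 0.167 14.000
    endloop
  endfacet
  facet normal -0.1737 -0.9848 0.0000
    outer loop
      vertex 5.500 1.474 0.000
      vertex 12.910 0.167 14.000
      vertex 5.500 1.474 14.000
    endloop
  endfacet
  facet normal 0.5000 -0.8660 0.0000
    outer loop
      vertex 12.910 0.167 0.000
      vertex 19.426 3.929 0.000
      vertex 19.426 3.929 14.000
    endloop
  endfacet
  facet normal 0.5000 -0.8660 0.0000
    outer loop
      vertex 12.910 0.167 0.000
      vertex 19.426 3.929 14.000
      vertex 12.910 0.167 14.000
    endloop
  endfacet
  facet normal 0.9397 -0.3421 0.0000
    outer loop
      vertex 19.426 3.929 0.000
      vertex 22.000 11.000 0.000
      vertex 22.000 11.000 14.000
    endloop
  endfacet
  facet normal 0.9397 -0.3421 0.0000
    outer loop
      vertex 19.426 3.929 0.000
      vertex 22.000 11.000 14.000
      vertex 19.426 3.929 14.000
    endloop
  endfacet
endsolid part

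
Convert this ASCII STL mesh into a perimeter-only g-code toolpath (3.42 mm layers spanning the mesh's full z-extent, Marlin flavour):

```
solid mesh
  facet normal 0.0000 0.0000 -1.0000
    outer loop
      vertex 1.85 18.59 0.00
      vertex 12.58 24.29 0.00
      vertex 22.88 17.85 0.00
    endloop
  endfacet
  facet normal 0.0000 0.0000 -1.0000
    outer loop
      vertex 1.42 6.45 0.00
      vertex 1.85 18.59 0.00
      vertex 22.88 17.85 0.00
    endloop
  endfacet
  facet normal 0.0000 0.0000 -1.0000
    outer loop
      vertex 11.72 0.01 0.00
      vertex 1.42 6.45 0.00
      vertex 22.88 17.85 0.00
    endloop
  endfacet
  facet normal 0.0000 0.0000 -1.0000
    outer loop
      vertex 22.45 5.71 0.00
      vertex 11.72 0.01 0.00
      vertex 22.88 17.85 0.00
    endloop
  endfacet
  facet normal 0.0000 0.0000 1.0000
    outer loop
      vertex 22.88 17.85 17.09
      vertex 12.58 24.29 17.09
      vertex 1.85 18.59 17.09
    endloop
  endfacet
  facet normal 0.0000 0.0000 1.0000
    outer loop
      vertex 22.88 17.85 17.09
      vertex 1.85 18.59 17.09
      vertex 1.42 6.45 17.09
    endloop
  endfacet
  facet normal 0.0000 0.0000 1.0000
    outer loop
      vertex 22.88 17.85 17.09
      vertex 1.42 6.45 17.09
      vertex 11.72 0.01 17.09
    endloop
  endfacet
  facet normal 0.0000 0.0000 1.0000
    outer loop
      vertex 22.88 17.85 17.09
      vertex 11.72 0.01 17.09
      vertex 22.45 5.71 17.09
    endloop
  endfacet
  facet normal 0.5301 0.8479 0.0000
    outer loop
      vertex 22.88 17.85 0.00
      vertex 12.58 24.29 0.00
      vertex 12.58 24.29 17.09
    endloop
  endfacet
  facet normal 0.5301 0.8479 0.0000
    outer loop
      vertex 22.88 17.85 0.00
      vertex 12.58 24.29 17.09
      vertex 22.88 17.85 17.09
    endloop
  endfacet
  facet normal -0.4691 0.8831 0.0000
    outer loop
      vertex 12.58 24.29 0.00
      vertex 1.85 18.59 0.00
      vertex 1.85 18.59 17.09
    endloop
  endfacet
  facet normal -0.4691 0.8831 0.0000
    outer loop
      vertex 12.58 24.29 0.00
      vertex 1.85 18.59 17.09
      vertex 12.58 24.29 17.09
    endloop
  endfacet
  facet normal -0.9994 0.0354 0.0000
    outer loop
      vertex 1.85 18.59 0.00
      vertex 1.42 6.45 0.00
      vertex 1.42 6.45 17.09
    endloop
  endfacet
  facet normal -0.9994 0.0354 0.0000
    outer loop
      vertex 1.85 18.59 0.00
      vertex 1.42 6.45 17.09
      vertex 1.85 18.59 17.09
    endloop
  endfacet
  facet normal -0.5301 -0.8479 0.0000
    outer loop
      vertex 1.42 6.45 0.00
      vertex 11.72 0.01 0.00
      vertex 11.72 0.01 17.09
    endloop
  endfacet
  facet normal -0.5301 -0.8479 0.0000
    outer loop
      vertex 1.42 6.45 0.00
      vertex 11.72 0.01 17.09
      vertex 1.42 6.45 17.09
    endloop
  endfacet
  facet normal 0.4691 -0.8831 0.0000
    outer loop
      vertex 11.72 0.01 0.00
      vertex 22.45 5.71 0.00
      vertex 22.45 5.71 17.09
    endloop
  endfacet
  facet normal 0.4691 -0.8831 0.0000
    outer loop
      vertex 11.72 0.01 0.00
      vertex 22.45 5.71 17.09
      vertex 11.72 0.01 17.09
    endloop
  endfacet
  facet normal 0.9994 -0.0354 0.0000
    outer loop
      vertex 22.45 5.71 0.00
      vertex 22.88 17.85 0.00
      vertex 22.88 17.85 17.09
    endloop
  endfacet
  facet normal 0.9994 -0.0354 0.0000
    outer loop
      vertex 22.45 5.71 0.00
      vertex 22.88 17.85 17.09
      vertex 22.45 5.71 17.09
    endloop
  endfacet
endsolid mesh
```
; perimeter-only toolpath
G21 ; units = mm
G90 ; absolute positioning
G28 ; home
; layer 1
G0 Z3.42
G0 X22.88 Y17.85
G1 X12.58 Y24.29
G1 X1.85 Y18.59
G1 X1.42 Y6.45
G1 X11.72 Y0.01
G1 X22.45 Y5.71
G1 X22.88 Y17.85
; layer 2
G0 Z6.84
G0 X22.88 Y17.85
G1 X12.58 Y24.29
G1 X1.85 Y18.59
G1 X1.42 Y6.45
G1 X11.72 Y0.01
G1 X22.45 Y5.71
G1 X22.88 Y17.85
; layer 3
G0 Z10.25
G0 X22.88 Y17.85
G1 X12.58 Y24.29
G1 X1.85 Y18.59
G1 X1.42 Y6.45
G1 X11.72 Y0.01
G1 X22.45 Y5.71
G1 X22.88 Y17.85
; layer 4
G0 Z13.67
G0 X22.88 Y17.85
G1 X12.58 Y24.29
G1 X1.85 Y18.59
G1 X1.42 Y6.45
G1 X11.72 Y0.01
G1 X22.45 Y5.71
G1 X22.88 Y17.85
; layer 5
G0 Z17.09
G0 X22.88 Y17.85
G1 X12.58 Y24.29
G1 X1.85 Y18.59
G1 X1.42 Y6.45
G1 X11.72 Y0.01
G1 X22.45 Y5.71
G1 X22.88 Y17.85
M2 ; end

The solid is a regular 6-sided prism (a cylinder approximated with 6 flat sides), circumscribed radius ≈ 12.2 mm, height ≈ 17.1 mm. Slicing at Δz = 3.42 mm — 5 equal slices spanning the solid's height, so layer i sits at z = i·h/5 — gives 5 non-empty perimeters. Each is a 6-segment closed polygon; G0 lifts to the layer z and rapids to the start vertex, then G1 traces the edges.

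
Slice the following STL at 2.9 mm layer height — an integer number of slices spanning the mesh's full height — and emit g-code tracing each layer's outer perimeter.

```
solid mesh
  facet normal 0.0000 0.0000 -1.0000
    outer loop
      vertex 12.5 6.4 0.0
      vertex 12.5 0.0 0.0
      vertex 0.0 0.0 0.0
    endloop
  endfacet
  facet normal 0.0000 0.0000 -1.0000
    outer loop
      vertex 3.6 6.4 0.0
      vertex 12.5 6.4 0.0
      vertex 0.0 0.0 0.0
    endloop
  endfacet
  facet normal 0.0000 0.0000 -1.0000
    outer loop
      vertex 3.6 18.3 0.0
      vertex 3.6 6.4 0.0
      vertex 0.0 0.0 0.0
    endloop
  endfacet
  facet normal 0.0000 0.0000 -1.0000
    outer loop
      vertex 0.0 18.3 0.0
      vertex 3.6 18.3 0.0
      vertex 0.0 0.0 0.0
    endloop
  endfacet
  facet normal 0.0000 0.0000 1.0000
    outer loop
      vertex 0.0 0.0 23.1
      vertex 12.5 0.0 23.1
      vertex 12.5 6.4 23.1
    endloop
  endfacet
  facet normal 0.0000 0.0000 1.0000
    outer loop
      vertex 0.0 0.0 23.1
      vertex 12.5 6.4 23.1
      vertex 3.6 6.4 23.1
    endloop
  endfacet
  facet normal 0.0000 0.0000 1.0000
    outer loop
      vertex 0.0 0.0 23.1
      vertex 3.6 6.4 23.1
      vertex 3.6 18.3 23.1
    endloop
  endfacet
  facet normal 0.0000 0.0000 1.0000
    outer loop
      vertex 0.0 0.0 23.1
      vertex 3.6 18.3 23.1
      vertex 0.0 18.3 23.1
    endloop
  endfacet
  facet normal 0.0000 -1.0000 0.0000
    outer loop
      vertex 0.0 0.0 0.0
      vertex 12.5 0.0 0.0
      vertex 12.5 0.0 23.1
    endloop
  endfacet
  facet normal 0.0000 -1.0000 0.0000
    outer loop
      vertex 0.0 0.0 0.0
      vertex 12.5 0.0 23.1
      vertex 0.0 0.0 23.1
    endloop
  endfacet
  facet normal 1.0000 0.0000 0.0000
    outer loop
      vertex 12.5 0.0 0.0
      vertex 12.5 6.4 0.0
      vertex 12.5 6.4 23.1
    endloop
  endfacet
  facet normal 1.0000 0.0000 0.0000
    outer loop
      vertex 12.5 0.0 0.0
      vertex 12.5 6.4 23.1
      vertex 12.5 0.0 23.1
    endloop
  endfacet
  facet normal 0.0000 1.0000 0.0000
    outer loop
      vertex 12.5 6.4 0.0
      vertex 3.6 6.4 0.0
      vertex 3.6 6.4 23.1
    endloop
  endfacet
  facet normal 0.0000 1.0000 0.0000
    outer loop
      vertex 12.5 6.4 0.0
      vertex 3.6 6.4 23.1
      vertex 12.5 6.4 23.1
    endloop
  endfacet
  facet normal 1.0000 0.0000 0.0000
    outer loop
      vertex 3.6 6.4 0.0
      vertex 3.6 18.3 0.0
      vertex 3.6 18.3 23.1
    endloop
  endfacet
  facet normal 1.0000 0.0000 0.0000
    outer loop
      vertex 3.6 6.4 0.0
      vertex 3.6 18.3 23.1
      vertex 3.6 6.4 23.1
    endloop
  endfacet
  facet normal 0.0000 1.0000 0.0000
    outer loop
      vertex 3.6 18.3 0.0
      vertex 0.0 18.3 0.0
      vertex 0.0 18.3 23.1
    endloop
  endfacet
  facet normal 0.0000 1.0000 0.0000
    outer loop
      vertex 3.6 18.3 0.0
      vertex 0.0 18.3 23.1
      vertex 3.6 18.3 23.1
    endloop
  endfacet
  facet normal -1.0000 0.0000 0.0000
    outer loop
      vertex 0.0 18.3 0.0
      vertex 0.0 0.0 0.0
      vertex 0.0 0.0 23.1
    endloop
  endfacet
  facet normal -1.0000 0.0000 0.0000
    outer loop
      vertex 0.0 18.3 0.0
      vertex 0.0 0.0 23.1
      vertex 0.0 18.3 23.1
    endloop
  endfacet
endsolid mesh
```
; perimeter-only toolpath
G21 ; units = mm
G90 ; absolute positioning
G28 ; home
; layer 1
G0 Z2.9
G0 X0.0 Y0.0
G1 X12.5 Y0.0
G1 X12.5 Y6.4
G1 X3.6 Y6.4
G1 X3.6 Y18.3
G1 X0.0 Y18.3
G1 X0.0 Y0.0
; layer 2
G0 Z5.8
G0 X0.0 Y0.0
G1 X12.5 Y0.0
G1 X12.5 Y6.4
G1 X3.6 Y6.4
G1 X3.6 Y18.3
G1 X0.0 Y18.3
G1 X0.0 Y0.0
; layer 3
G0 Z8.7
G0 X0.0 Y0.0
G1 X12.5 Y0.0
G1 X12.5 Y6.4
G1 X3.6 Y6.4
G1 X3.6 Y18.3
G1 X0.0 Y18.3
G1 X0.0 Y0.0
; layer 4
G0 Z11.6
G0 X0.0 Y0.0
G1 X12.5 Y0.0
G1 X12.5 Y6.4
G1 X3.6 Y6.4
G1 X3.6 Y18.3
G1 X0.0 Y18.3
G1 X0.0 Y0.0
; layer 5
G0 Z14.4
G0 X0.0 Y0.0
G1 X12.5 Y0.0
G1 X12.5 Y6.4
G1 X3.6 Y6.4
G1 X3.6 Y18.3
G1 X0.0 Y18.3
G1 X0.0 Y0.0
; layer 6
G0 Z17.3
G0 X0.0 Y0.0
G1 X12.5 Y0.0
G1 X12.5 Y6.4
G1 X3.6 Y6.4
G1 X3.6 Y18.3
G1 X0.0 Y18.3
G1 X0.0 Y0.0
; layer 7
G0 Z20.2
G0 X0.0 Y0.0
G1 X12.5 Y0.0
G1 X12.5 Y6.4
G1 X3.6 Y6.4
G1 X3.6 Y18.3
G1 X0.0 Y18.3
G1 X0.0 Y0.0
; layer 8
G0 Z23.1
G0 X0.0 Y0.0
G1 X12.5 Y0.0
G1 X12.5 Y6.4
G1 X3.6 Y6.4
G1 X3.6 Y18.3
G1 X0.0 Y18.3
G1 X0.0 Y0.0
M2 ; end

The solid is an L-shaped prism: outer 12.5 × 18.3 mm, arm thicknesses ≈ 6.4 mm (horizontal) and 3.6 mm (vertical), extruded 23.1 mm in z. Slicing at Δz = 2.9 mm — 8 equal slices spanning the solid's height, so layer i sits at z = i·h/8 — gives 8 non-empty perimeters. Each is a 6-segment closed polygon; G0 lifts to the layer z and rapids to the start vertex, then G1 traces the edges.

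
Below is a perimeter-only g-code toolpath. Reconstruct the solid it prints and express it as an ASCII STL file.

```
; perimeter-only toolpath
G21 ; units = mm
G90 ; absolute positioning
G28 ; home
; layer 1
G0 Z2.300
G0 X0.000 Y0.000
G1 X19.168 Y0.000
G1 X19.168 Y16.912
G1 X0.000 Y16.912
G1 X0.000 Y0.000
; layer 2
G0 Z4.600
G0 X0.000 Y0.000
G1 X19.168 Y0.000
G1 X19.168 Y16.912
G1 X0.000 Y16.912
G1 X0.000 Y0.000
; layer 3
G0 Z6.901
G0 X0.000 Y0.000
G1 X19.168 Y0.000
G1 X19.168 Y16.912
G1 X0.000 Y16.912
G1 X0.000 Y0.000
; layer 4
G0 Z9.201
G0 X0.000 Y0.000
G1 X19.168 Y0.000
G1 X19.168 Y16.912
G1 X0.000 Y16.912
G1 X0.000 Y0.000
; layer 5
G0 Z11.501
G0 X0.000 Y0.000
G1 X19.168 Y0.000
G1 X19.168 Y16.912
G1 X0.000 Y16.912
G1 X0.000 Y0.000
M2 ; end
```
solid part
  facet normal 0.0000 0.0000 -1.0000
    outer loop
      vertex 19.168 16.912 0.000
      vertex 19.168 0.000 0.000
      vertex 0.000 0.000 0.000
    endloop
  endfacet
  facet normal 0.0000 0.0000 -1.0000
    outer loop
      vertex 0.000 16.912 0.000
      vertex 19.168 16.912 0.000
      vertex 0.000 0.000 0.000
    endloop
  endfacet
  facet normal 0.0000 0.0000 1.0000
    outer loop
      vertex 0.000 0.000 11.501
      vertex 19.168 0.000 11.501
      vertex 19.168 16.912 11.501
    endloop
  endfacet
  facet normal 0.0000 0.0000 1.0000
    outer loop
      vertex 0.000 0.000 11.501
      vertex 19.168 16.912 11.501
      vertex 0.000 16.912 11.501
    endloop
  endfacet
  facet normal 0.0000 -1.0000 0.0000
    outer loop
      vertex 0.000 0.000 0.000
      vertex 19.168 0.000 0.000
      vertex 19.168 0.000 11.501
    endloop
  endfacet
  facet normal 0.0000 -1.0000 0.0000
    outer loop
      vertex 0.000 0.000 0.000
      vertex 19.168 0.000 11.501
      vertex 0.000 0.000 11.501
    endloop
  endfacet
  facet normal 0.0000 1.0000 0.0000
    outer loop
      vertex 19.168 16.912 11.501
      vertex 19.168 16.912 0.000
      vertex 0.000 16.912 0.000
    endloop
  endfacet
  facet normal 0.0000 1.0000 0.0000
    outer loop
      vertex 0.000 16.912 11.501
      vertex 19.168 16.912 11.501
      vertex 0.000 16.912 0.000
    endloop
  endfacet
  facet normal -1.0000 0.0000 0.0000
    outer loop
      vertex 0.000 16.912 11.501
      vertex 0.000 16.912 0.000
      vertex 0.000 0.000 0.000
    endloop
  endfacet
  facet normal -1.0000 0.0000 0.0000
    outer loop
      vertex 0.000 0.000 11.501
      vertex 0.000 16.912 11.501
      vertex 0.000 0.000 0.000
    endloop
  endfacet
  facet normal 1.0000 0.0000 0.0000
    outer loop
      vertex 19.168 0.000 0.000
      vertex 19.168 16.912 0.000
      vertex 19.168 16.912 11.501
    endloop
  endfacet
  facet normal 1.0000 0.0000 0.0000
    outer loop
      vertex 19.168 0.000 0.000
      vertex 19.168 16.912 11.501
      vertex 19.168 0.000 11.501
    endloop
  endfacet
endsolid part

The G0 Z moves step by Δz≈2.300 mm. Every layer's G1 loop is the same polygon, so the solid is a straight extrusion of it from z=0 to z≈11.5. Closing with flat bottom and top caps and triangulating gives 12 facets — a rectangular box, roughly 19.2 × 16.9 mm footprint and 11.5 mm tall.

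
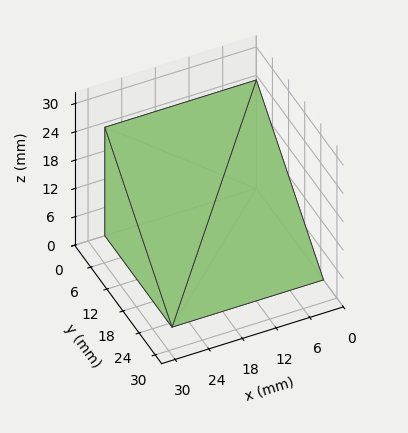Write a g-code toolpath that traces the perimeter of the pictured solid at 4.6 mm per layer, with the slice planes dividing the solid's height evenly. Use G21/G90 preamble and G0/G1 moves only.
Reading the render: the shape is a wedge (ramp): 27 × 25 mm base, rising to 23 mm along the y=0 edge and sloping linearly to z=0 at y=25 (dimensions read to the nearest mm from the axis ticks). For the g-code, the solid's height is divided into equal slices at the stated Δz and each level perimeter traced with G1 moves after a G0 lift.

; perimeter-only toolpath
G21 ; units = mm
G90 ; absolute positioning
G28 ; home
; layer 1
G0 Z4.6
G0 X0.0 Y0.0
G1 X27.0 Y0.0
G1 X27.0 Y20.0
G1 X0.0 Y20.0
G1 X0.0 Y0.0
; layer 2
G0 Z9.2
G0 X0.0 Y0.0
G1 X27.0 Y0.0
G1 X27.0 Y15.0
G1 X0.0 Y15.0
G1 X0.0 Y0.0
; layer 3
G0 Z13.8
G0 X0.0 Y0.0
G1 X27.0 Y0.0
G1 X27.0 Y10.0
G1 X0.0 Y10.0
G1 X0.0 Y0.0
; layer 4
G0 Z18.4
G0 X0.0 Y0.0
G1 X27.0 Y0.0
G1 X27.0 Y5.0
G1 X0.0 Y5.0
G1 X0.0 Y0.0
M2 ; end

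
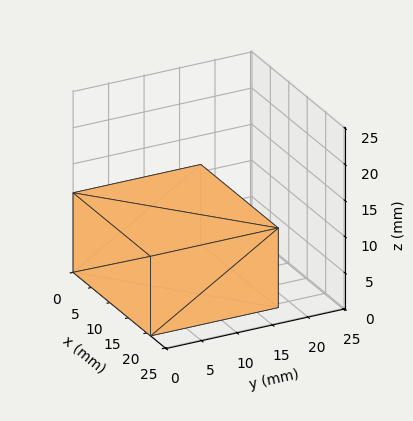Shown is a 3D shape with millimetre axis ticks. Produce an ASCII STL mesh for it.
Reading the render: the shape is a rectangular box, roughly 21 × 18 mm footprint and 11 mm tall (dimensions read to the nearest mm from the axis ticks). For the STL, each face is triangulated and given an outward normal.

solid part
  facet normal 0.0000 0.0000 -1.0000
    outer loop
      vertex 21.00 18.00 0.00
      vertex 21.00 0.00 0.00
      vertex 0.00 0.00 0.00
    endloop
  endfacet
  facet normal 0.0000 0.0000 -1.0000
    outer loop
      vertex 0.00 18.00 0.00
      vertex 21.00 18.00 0.00
      vertex 0.00 0.00 0.00
    endloop
  endfacet
  facet normal 0.0000 0.0000 1.0000
    outer loop
      vertex 0.00 0.00 11.00
      vertex 21.00 0.00 11.00
      vertex 21.00 18.00 11.00
    endloop
  endfacet
  facet normal 0.0000 0.0000 1.0000
    outer loop
      vertex 0.00 0.00 11.00
      vertex 21.00 18.00 11.00
      vertex 0.00 18.00 11.00
    endloop
  endfacet
  facet normal 0.0000 -1.0000 0.0000
    outer loop
      vertex 0.00 0.00 0.00
      vertex 21.00 0.00 0.00
      vertex 21.00 0.00 11.00
    endloop
  endfacet
  facet normal 0.0000 -1.0000 0.0000
    outer loop
      vertex 0.00 0.00 0.00
      vertex 21.00 0.00 11.00
      vertex 0.00 0.00 11.00
    endloop
  endfacet
  facet normal 0.0000 1.0000 0.0000
    outer loop
      vertex 21.00 18.00 11.00
      vertex 21.00 18.00 0.00
      vertex 0.00 18.00 0.00
    endloop
  endfacet
  facet normal 0.0000 1.0000 0.0000
    outer loop
      vertex 0.00 18.00 11.00
      vertex 21.00 18.00 11.00
      vertex 0.00 18.00 0.00
    endloop
  endfacet
  facet normal -1.0000 0.0000 0.0000
    outer loop
      vertex 0.00 18.00 11.00
      vertex 0.00 18.00 0.00
      vertex 0.00 0.00 0.00
    endloop
  endfacet
  facet normal -1.0000 0.0000 0.0000
    outer loop
      vertex 0.00 0.00 11.00
      vertex 0.00 18.00 11.00
      vertex 0.00 0.00 0.00
    endloop
  endfacet
  facet normal 1.0000 0.0000 0.0000
    outer loop
      vertex 21.00 0.00 0.00
      vertex 21.00 18.00 0.00
      vertex 21.00 18.00 11.00
    endloop
  endfacet
  facet normal 1.0000 0.0000 0.0000
    outer loop
      vertex 21.00 0.00 0.00
      vertex 21.00 18.00 11.00
      vertex 21.00 0.00 11.00
    endloop
  endfacet
endsolid part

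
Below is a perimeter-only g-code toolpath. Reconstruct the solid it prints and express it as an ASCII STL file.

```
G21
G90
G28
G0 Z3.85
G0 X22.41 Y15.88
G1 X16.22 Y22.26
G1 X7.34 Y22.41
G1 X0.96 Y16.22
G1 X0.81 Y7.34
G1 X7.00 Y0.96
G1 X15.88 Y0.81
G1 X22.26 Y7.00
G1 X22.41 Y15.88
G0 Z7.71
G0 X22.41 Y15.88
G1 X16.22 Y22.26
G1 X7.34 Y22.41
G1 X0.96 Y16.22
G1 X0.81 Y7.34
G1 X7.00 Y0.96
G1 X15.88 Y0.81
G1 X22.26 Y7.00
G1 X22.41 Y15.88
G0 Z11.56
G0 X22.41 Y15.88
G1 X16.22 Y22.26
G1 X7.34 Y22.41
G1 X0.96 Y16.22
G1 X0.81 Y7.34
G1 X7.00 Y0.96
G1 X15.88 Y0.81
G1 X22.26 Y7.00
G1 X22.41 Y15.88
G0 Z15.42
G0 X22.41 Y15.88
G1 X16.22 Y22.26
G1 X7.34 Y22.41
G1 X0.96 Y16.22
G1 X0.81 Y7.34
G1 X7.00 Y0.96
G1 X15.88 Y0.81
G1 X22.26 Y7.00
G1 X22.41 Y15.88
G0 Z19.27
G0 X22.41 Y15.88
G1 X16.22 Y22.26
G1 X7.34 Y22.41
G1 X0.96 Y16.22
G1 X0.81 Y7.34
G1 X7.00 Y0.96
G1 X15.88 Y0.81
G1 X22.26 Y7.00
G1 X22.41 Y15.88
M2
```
solid part
  facet normal 0.0000 0.0000 -1.0000
    outer loop
      vertex 7.34 22.41 0.00
      vertex 16.22 22.26 0.00
      vertex 22.41 15.88 0.00
    endloop
  endfacet
  facet normal 0.0000 0.0000 -1.0000
    outer loop
      vertex 0.96 16.22 0.00
      vertex 7.34 22.41 0.00
      vertex 22.41 15.88 0.00
    endloop
  endfacet
  facet normal 0.0000 0.0000 -1.0000
    outer loop
      vertex 0.81 7.34 0.00
      vertex 0.96 16.22 0.00
      vertex 22.41 15.88 0.00
    endloop
  endfacet
  facet normal 0.0000 0.0000 -1.0000
    outer loop
      vertex 7.00 0.96 0.00
      vertex 0.81 7.34 0.00
      vertex 22.41 15.88 0.00
    endloop
  endfacet
  facet normal 0.0000 0.0000 -1.0000
    outer loop
      vertex 15.88 0.81 0.00
      vertex 7.00 0.96 0.00
      vertex 22.41 15.88 0.00
    endloop
  endfacet
  facet normal 0.0000 0.0000 -1.0000
    outer loop
      vertex 22.26 7.00 0.00
      vertex 15.88 0.81 0.00
      vertex 22.41 15.88 0.00
    endloop
  endfacet
  facet normal 0.0000 0.0000 1.0000
    outer loop
      vertex 22.41 15.88 19.27
      vertex 16.22 22.26 19.27
      vertex 7.34 22.41 19.27
    endloop
  endfacet
  facet normal 0.0000 0.0000 1.0000
    outer loop
      vertex 22.41 15.88 19.27
      vertex 7.34 22.41 19.27
      vertex 0.96 16.22 19.27
    endloop
  endfacet
  facet normal 0.0000 0.0000 1.0000
    outer loop
      vertex 22.41 15.88 19.27
      vertex 0.96 16.22 19.27
      vertex 0.81 7.34 19.27
    endloop
  endfacet
  facet normal 0.0000 0.0000 1.0000
    outer loop
      vertex 22.41 15.88 19.27
      vertex 0.81 7.34 19.27
      vertex 7.00 0.96 19.27
    endloop
  endfacet
  facet normal 0.0000 0.0000 1.0000
    outer loop
      vertex 22.41 15.88 19.27
      vertex 7.00 0.96 19.27
      vertex 15.88 0.81 19.27
    endloop
  endfacet
  facet normal 0.0000 0.0000 1.0000
    outer loop
      vertex 22.41 15.88 19.27
      vertex 15.88 0.81 19.27
      vertex 22.26 7.00 19.27
    endloop
  endfacet
  facet normal 0.7177 0.6963 0.0000
    outer loop
      vertex 22.41 15.88 0.00
      vertex 16.22 22.26 0.00
      vertex 16.22 22.26 19.27
    endloop
  endfacet
  facet normal 0.7177 0.6963 0.0000
    outer loop
      vertex 22.41 15.88 0.00
      vertex 16.22 22.26 19.27
      vertex 22.41 15.88 19.27
    endloop
  endfacet
  facet normal 0.0169 0.9999 0.0000
    outer loop
      vertex 16.22 22.26 0.00
      vertex 7.34 22.41 0.00
      vertex 7.34 22.41 19.27
    endloop
  endfacet
  facet normal 0.0169 0.9999 0.0000
    outer loop
      vertex 16.22 22.26 0.00
      vertex 7.34 22.41 19.27
      vertex 16.22 22.26 19.27
    endloop
  endfacet
  facet normal -0.6963 0.7177 0.0000
    outer loop
      vertex 7.34 22.41 0.00
      vertex 0.96 16.22 0.00
      vertex 0.96 16.22 19.27
    endloop
  endfacet
  facet normal -0.6963 0.7177 0.0000
    outer loop
      vertex 7.34 22.41 0.00
      vertex 0.96 16.22 19.27
      vertex 7.34 22.41 19.27
    endloop
  endfacet
  facet normal -0.9999 0.0169 0.0000
    outer loop
      vertex 0.96 16.22 0.00
      vertex 0.81 7.34 0.00
      vertex 0.81 7.34 19.27
    endloop
  endfacet
  facet normal -0.9999 0.0169 0.0000
    outer loop
      vertex 0.96 16.22 0.00
      vertex 0.81 7.34 19.27
      vertex 0.96 16.22 19.27
    endloop
  endfacet
  facet normal -0.7177 -0.6963 0.0000
    outer loop
      vertex 0.81 7.34 0.00
      vertex 7.00 0.96 0.00
      vertex 7.00 0.96 19.27
    endloop
  endfacet
  facet normal -0.7177 -0.6963 0.0000
    outer loop
      vertex 0.81 7.34 0.00
      vertex 7.00 0.96 19.27
      vertex 0.81 7.34 19.27
    endloop
  endfacet
  facet normal -0.0169 -0.9999 0.0000
    outer loop
      vertex 7.00 0.96 0.00
      vertex 15.88 0.81 0.00
      vertex 15.88 0.81 19.27
    endloop
  endfacet
  facet normal -0.0169 -0.9999 0.0000
    outer loop
      vertex 7.00 0.96 0.00
      vertex 15.88 0.81 19.27
      vertex 7.00 0.96 19.27
    endloop
  endfacet
  facet normal 0.6963 -0.7177 0.0000
    outer loop
      vertex 15.88 0.81 0.00
      vertex 22.26 7.00 0.00
      vertex 22.26 7.00 19.27
    endloop
  endfacet
  facet normal 0.6963 -0.7177 0.0000
    outer loop
      vertex 15.88 0.81 0.00
      vertex 22.26 7.00 19.27
      vertex 15.88 0.81 19.27
    endloop
  endfacet
  facet normal 0.9999 -0.0169 0.0000
    outer loop
      vertex 22.26 7.00 0.00
      vertex 22.41 15.88 0.00
      vertex 22.41 15.88 19.27
    endloop
  endfacet
  facet normal 0.9999 -0.0169 0.0000
    outer loop
      vertex 22.26 7.00 0.00
      vertex 22.41 15.88 19.27
      vertex 22.26 7.00 19.27
    endloop
  endfacet
endsolid part

The G0 Z moves step by Δz≈3.85 mm. Every layer's G1 loop is the same polygon, so the solid is a straight extrusion of it from z=0 to z≈19.3. Closing with flat bottom and top caps and triangulating gives 28 facets — a regular 8-sided prism (a cylinder approximated with 8 flat sides), circumscribed radius ≈ 11.6 mm, height ≈ 19.3 mm.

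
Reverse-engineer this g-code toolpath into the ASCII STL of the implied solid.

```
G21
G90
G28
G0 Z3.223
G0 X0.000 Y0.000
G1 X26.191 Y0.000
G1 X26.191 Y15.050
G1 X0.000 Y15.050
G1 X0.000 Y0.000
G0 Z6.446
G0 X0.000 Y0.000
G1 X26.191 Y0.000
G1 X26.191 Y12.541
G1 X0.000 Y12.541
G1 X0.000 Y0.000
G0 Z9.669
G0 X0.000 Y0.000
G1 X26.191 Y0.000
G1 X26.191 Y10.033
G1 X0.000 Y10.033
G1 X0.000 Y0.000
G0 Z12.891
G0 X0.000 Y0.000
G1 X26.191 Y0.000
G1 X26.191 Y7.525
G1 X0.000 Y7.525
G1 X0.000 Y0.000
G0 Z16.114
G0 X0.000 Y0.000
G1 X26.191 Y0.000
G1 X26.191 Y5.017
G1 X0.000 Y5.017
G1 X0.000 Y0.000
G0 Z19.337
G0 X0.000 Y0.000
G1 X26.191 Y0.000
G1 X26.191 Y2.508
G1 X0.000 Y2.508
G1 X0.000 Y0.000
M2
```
solid part
  facet normal 0.0000 0.0000 -1.0000
    outer loop
      vertex 26.191 17.558 0.000
      vertex 26.191 0.000 0.000
      vertex 0.000 0.000 0.000
    endloop
  endfacet
  facet normal 0.0000 0.0000 -1.0000
    outer loop
      vertex 0.000 17.558 0.000
      vertex 26.191 17.558 0.000
      vertex 0.000 0.000 0.000
    endloop
  endfacet
  facet normal 0.0000 -1.0000 0.0000
    outer loop
      vertex 0.000 0.000 0.000
      vertex 26.191 0.000 0.000
      vertex 26.191 0.000 22.560
    endloop
  endfacet
  facet normal 0.0000 -1.0000 0.0000
    outer loop
      vertex 0.000 0.000 0.000
      vertex 26.191 0.000 22.560
      vertex 0.000 0.000 22.560
    endloop
  endfacet
  facet normal 0.0000 0.7892 0.6142
    outer loop
      vertex 0.000 0.000 22.560
      vertex 26.191 0.000 22.560
      vertex 26.191 17.558 0.000
    endloop
  endfacet
  facet normal 0.0000 0.7892 0.6142
    outer loop
      vertex 0.000 0.000 22.560
      vertex 26.191 17.558 0.000
      vertex 0.000 17.558 0.000
    endloop
  endfacet
  facet normal -1.0000 0.0000 0.0000
    outer loop
      vertex 0.000 0.000 22.560
      vertex 0.000 17.558 0.000
      vertex 0.000 0.000 0.000
    endloop
  endfacet
  facet normal 1.0000 0.0000 0.0000
    outer loop
      vertex 26.191 0.000 0.000
      vertex 26.191 17.558 0.000
      vertex 26.191 0.000 22.560
    endloop
  endfacet
endsolid part

The G0 Z moves step by Δz≈3.223 mm. The G1 loops shrink linearly with z, so the solid tapers from its base footprint up to z≈22.6. Closing with a flat bottom cap and the tapered top and triangulating gives 8 facets — a wedge (ramp): 26.2 × 17.6 mm base, rising to 22.6 mm along the y=0 edge and sloping linearly to z=0 at y=17.6.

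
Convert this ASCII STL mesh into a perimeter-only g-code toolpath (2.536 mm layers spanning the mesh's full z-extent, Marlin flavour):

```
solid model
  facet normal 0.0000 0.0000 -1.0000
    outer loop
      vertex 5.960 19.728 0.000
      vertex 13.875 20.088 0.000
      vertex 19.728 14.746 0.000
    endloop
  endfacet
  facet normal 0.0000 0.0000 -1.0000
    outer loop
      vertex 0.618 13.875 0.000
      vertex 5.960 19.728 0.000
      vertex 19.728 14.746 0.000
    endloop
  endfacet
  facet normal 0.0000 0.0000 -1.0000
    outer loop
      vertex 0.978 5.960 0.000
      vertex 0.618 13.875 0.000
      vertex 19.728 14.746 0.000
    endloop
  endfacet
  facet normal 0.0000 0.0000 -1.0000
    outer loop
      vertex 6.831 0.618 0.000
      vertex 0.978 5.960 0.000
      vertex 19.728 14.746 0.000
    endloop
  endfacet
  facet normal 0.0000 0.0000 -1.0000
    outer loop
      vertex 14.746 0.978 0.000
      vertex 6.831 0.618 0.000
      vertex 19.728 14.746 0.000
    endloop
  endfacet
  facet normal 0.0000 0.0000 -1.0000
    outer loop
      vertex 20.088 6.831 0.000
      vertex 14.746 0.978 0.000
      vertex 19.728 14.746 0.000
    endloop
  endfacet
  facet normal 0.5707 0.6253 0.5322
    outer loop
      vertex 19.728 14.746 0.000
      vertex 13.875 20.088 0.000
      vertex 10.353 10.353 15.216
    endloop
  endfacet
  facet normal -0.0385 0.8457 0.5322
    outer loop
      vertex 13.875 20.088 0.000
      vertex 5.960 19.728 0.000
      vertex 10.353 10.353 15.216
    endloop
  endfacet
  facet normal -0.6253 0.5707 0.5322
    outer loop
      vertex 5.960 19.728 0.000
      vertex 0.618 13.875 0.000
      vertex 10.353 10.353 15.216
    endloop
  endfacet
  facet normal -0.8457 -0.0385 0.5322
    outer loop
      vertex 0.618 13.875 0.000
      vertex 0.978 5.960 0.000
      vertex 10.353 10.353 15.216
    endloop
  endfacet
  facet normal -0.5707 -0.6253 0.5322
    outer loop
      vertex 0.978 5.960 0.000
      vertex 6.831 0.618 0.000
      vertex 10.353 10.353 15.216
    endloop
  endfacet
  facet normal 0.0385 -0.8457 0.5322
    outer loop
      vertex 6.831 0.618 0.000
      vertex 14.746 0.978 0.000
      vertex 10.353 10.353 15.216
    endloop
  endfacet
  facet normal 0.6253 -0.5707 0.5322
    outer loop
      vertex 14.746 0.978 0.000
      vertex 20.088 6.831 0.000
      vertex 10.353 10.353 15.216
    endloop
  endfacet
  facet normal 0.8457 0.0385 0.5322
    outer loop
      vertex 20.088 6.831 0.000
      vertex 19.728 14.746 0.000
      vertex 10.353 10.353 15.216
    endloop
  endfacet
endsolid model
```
; perimeter-only toolpath
G21 ; units = mm
G90 ; absolute positioning
G28 ; home
; layer 1
G0 Z2.536
G0 X18.166 Y14.014
G1 X13.288 Y18.465
G1 X6.692 Y18.166
G1 X2.241 Y13.288
G1 X2.541 Y6.692
G1 X7.418 Y2.241
G1 X14.014 Y2.541
G1 X18.465 Y7.418
G1 X18.166 Y14.014
; layer 2
G0 Z5.072
G0 X16.603 Y13.282
G1 X12.701 Y16.843
G1 X7.424 Y16.603
G1 X3.863 Y12.701
G1 X4.103 Y7.424
G1 X8.005 Y3.863
G1 X13.282 Y4.103
G1 X16.843 Y8.005
G1 X16.603 Y13.282
; layer 3
G0 Z7.608
G0 X15.040 Y12.549
G1 X12.114 Y15.220
G1 X8.157 Y15.040
G1 X5.486 Y12.114
G1 X5.666 Y8.157
G1 X8.592 Y5.486
G1 X12.549 Y5.666
G1 X15.220 Y8.592
G1 X15.040 Y12.549
; layer 4
G0 Z10.144
G0 X13.478 Y11.817
G1 X11.527 Y13.598
G1 X8.889 Y13.478
G1 X7.108 Y11.527
G1 X7.228 Y8.889
G1 X9.179 Y7.108
G1 X11.817 Y7.228
G1 X13.598 Y9.179
G1 X13.478 Y11.817
; layer 5
G0 Z12.680
G0 X11.915 Y11.085
G1 X10.940 Y11.975
G1 X9.621 Y11.915
G1 X8.730 Y10.940
G1 X8.790 Y9.621
G1 X9.766 Y8.730
G1 X11.085 Y8.790
G1 X11.975 Y9.766
G1 X11.915 Y11.085
M2 ; end

The solid is a regular 8-sided pyramid, base circumscribed radius ≈ 10.4 mm, apex at z ≈ 15.2 mm. Slicing at Δz = 2.536 mm — 6 equal slices spanning the solid's height, so layer i sits at z = i·h/6 — gives 5 non-empty perimeters. Each is a 8-segment closed polygon; G0 lifts to the layer z and rapids to the start vertex, then G1 traces the edges. The cross-section shrinks linearly with z (the slice at the apex is degenerate and omitted).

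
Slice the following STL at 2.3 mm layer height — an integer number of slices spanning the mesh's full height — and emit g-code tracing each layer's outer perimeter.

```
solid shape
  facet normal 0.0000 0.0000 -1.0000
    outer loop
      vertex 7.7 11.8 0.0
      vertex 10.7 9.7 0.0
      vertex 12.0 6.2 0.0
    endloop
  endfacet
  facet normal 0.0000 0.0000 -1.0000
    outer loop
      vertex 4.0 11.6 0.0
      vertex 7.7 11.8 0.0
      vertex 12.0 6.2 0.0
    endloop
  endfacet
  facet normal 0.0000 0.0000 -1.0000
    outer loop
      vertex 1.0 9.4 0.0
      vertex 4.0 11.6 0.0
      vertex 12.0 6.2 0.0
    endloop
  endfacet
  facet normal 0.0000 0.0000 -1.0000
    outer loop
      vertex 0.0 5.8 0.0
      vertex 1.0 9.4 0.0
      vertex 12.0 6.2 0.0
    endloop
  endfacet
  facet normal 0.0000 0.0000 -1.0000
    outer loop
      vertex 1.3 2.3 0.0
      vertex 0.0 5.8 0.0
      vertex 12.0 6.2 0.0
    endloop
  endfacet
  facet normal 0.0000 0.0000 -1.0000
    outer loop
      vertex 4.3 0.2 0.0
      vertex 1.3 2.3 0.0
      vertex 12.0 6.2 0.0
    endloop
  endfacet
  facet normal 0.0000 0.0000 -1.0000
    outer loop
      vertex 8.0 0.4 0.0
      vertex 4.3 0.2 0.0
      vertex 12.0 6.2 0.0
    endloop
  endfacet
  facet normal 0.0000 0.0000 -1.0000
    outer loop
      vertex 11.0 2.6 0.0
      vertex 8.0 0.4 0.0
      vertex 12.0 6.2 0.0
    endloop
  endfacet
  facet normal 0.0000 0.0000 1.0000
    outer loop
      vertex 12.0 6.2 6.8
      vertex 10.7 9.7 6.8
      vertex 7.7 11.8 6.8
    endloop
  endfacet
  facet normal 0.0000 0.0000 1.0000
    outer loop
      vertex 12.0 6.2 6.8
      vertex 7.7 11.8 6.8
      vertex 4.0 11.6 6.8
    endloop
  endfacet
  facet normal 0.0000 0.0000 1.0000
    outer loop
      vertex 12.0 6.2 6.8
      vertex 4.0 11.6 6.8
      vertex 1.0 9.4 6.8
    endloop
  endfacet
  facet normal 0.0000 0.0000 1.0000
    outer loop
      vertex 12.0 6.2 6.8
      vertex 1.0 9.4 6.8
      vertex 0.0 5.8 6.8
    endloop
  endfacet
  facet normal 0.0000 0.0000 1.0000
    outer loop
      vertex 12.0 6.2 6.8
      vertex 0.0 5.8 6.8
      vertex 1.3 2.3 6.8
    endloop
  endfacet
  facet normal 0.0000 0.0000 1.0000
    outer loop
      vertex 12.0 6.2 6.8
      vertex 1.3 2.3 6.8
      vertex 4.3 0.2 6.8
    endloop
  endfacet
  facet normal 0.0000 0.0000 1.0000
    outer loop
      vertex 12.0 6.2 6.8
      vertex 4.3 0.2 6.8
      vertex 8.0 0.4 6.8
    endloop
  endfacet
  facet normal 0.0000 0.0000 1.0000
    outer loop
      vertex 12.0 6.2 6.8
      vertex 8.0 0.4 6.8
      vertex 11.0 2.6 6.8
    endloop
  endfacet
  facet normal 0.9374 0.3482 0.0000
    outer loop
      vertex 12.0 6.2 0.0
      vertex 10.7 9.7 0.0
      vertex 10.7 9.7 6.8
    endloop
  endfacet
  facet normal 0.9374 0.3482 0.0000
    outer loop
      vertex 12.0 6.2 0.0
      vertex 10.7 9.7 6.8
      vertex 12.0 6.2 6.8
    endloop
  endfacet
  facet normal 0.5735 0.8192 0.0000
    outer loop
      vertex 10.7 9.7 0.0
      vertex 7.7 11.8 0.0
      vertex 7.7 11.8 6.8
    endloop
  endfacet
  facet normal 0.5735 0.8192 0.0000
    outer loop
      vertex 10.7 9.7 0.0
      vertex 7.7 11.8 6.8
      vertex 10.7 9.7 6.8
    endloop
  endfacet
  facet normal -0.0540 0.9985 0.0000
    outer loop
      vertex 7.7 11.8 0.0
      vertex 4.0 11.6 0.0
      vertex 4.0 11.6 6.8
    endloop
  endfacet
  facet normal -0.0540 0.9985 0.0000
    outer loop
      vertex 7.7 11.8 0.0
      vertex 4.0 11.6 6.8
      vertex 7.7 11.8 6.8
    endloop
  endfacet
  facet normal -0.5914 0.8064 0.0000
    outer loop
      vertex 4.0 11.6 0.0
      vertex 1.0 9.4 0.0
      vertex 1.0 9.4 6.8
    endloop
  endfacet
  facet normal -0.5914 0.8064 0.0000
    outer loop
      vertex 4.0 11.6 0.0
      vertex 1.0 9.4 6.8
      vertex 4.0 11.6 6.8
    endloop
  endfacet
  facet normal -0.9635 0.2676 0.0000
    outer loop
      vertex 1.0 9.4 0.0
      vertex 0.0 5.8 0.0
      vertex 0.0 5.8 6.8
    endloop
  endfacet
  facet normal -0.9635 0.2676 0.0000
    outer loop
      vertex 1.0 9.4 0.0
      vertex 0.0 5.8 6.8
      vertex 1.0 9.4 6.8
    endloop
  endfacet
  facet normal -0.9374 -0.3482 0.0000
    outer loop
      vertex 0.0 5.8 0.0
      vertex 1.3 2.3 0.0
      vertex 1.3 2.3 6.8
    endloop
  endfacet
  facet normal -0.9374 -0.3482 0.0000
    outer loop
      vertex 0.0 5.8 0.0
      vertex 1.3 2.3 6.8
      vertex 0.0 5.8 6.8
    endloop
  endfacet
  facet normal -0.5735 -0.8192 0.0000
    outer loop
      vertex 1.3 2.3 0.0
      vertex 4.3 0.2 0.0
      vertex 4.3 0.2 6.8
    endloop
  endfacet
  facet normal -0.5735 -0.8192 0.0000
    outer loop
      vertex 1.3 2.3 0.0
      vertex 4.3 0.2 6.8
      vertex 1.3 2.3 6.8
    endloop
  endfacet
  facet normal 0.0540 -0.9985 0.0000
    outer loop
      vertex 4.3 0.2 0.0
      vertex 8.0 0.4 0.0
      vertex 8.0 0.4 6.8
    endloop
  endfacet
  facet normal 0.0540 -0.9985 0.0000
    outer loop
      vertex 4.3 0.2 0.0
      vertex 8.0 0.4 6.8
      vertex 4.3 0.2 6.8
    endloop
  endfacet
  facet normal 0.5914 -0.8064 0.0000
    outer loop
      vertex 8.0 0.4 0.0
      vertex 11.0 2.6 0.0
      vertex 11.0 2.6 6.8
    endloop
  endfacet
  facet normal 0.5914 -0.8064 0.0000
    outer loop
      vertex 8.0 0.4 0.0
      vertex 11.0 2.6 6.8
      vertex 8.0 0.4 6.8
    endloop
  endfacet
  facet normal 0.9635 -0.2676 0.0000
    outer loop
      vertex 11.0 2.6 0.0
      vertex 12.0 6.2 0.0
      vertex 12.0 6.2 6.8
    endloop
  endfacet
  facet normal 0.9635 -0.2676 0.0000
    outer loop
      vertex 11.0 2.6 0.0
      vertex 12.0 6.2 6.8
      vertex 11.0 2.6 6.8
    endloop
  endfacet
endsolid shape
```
; perimeter-only toolpath
G21 ; units = mm
G90 ; absolute positioning
G28 ; home
; layer 1
G0 Z2.3
G0 X12.0 Y6.2
G1 X10.7 Y9.7
G1 X7.7 Y11.8
G1 X4.0 Y11.6
G1 X1.0 Y9.4
G1 X0.0 Y5.8
G1 X1.3 Y2.3
G1 X4.3 Y0.2
G1 X8.0 Y0.4
G1 X11.0 Y2.6
G1 X12.0 Y6.2
; layer 2
G0 Z4.5
G0 X12.0 Y6.2
G1 X10.7 Y9.7
G1 X7.7 Y11.8
G1 X4.0 Y11.6
G1 X1.0 Y9.4
G1 X0.0 Y5.8
G1 X1.3 Y2.3
G1 X4.3 Y0.2
G1 X8.0 Y0.4
G1 X11.0 Y2.6
G1 X12.0 Y6.2
; layer 3
G0 Z6.8
G0 X12.0 Y6.2
G1 X10.7 Y9.7
G1 X7.7 Y11.8
G1 X4.0 Y11.6
G1 X1.0 Y9.4
G1 X0.0 Y5.8
G1 X1.3 Y2.3
G1 X4.3 Y0.2
G1 X8.0 Y0.4
G1 X11.0 Y2.6
G1 X12.0 Y6.2
M2 ; end

The solid is a regular 10-sided prism (a cylinder approximated with 10 flat sides), circumscribed radius ≈ 6 mm, height ≈ 6.8 mm. Slicing at Δz = 2.3 mm — 3 equal slices spanning the solid's height, so layer i sits at z = i·h/3 — gives 3 non-empty perimeters. Each is a 10-segment closed polygon; G0 lifts to the layer z and rapids to the start vertex, then G1 traces the edges.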